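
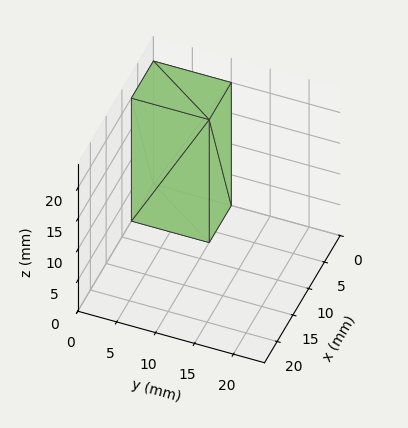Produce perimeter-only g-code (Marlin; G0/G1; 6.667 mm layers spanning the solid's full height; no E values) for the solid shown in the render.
Reading the render: the shape is a rectangular box, roughly 7 × 10 mm footprint and 20 mm tall (dimensions read to the nearest mm from the axis ticks). For the g-code, the solid's height is divided into equal slices at the stated Δz and each level perimeter traced with G1 moves after a G0 lift.

; perimeter-only toolpath
G21 ; units = mm
G90 ; absolute positioning
G28 ; home
; layer 1
G0 Z6.667
G0 X0.000 Y0.000
G1 X7.000 Y0.000
G1 X7.000 Y10.000
G1 X0.000 Y10.000
G1 X0.000 Y0.000
; layer 2
G0 Z13.333
G0 X0.000 Y0.000
G1 X7.000 Y0.000
G1 X7.000 Y10.000
G1 X0.000 Y10.000
G1 X0.000 Y0.000
; layer 3
G0 Z20.000
G0 X0.000 Y0.000
G1 X7.000 Y0.000
G1 X7.000 Y10.000
G1 X0.000 Y10.000
G1 X0.000 Y0.000
M2 ; end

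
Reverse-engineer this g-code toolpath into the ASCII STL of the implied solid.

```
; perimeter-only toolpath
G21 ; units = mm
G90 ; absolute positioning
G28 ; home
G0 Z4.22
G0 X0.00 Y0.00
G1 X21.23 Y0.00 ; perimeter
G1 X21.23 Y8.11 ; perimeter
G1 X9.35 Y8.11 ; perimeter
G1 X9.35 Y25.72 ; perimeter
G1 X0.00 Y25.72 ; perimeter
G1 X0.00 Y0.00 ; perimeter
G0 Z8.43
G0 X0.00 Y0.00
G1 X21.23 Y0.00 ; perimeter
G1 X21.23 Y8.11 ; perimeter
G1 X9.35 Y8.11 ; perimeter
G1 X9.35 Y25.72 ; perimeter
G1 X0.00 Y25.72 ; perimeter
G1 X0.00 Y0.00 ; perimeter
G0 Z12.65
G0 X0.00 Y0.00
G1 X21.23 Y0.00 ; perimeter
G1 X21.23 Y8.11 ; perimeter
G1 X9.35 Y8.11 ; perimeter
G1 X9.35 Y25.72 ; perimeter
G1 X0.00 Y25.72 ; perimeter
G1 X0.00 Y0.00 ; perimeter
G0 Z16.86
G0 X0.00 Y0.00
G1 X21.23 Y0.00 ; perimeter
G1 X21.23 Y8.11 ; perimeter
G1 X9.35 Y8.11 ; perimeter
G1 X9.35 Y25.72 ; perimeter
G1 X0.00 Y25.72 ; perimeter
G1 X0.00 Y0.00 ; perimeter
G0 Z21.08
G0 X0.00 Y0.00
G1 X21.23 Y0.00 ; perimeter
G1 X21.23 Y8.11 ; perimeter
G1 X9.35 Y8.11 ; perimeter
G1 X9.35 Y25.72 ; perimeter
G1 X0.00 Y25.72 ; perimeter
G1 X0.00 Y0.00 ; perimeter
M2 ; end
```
solid part
  facet normal 0.0000 0.0000 -1.0000
    outer loop
      vertex 21.23 8.11 0.00
      vertex 21.23 0.00 0.00
      vertex 0.00 0.00 0.00
    endloop
  endfacet
  facet normal 0.0000 0.0000 -1.0000
    outer loop
      vertex 9.35 8.11 0.00
      vertex 21.23 8.11 0.00
      vertex 0.00 0.00 0.00
    endloop
  endfacet
  facet normal 0.0000 0.0000 -1.0000
    outer loop
      vertex 9.35 25.72 0.00
      vertex 9.35 8.11 0.00
      vertex 0.00 0.00 0.00
    endloop
  endfacet
  facet normal 0.0000 0.0000 -1.0000
    outer loop
      vertex 0.00 25.72 0.00
      vertex 9.35 25.72 0.00
      vertex 0.00 0.00 0.00
    endloop
  endfacet
  facet normal 0.0000 0.0000 1.0000
    outer loop
      vertex 0.00 0.00 21.08
      vertex 21.23 0.00 21.08
      vertex 21.23 8.11 21.08
    endloop
  endfacet
  facet normal 0.0000 0.0000 1.0000
    outer loop
      vertex 0.00 0.00 21.08
      vertex 21.23 8.11 21.08
      vertex 9.35 8.11 21.08
    endloop
  endfacet
  facet normal 0.0000 0.0000 1.0000
    outer loop
      vertex 0.00 0.00 21.08
      vertex 9.35 8.11 21.08
      vertex 9.35 25.72 21.08
    endloop
  endfacet
  facet normal 0.0000 0.0000 1.0000
    outer loop
      vertex 0.00 0.00 21.08
      vertex 9.35 25.72 21.08
      vertex 0.00 25.72 21.08
    endloop
  endfacet
  facet normal 0.0000 -1.0000 0.0000
    outer loop
      vertex 0.00 0.00 0.00
      vertex 21.23 0.00 0.00
      vertex 21.23 0.00 21.08
    endloop
  endfacet
  facet normal 0.0000 -1.0000 0.0000
    outer loop
      vertex 0.00 0.00 0.00
      vertex 21.23 0.00 21.08
      vertex 0.00 0.00 21.08
    endloop
  endfacet
  facet normal 1.0000 0.0000 0.0000
    outer loop
      vertex 21.23 0.00 0.00
      vertex 21.23 8.11 0.00
      vertex 21.23 8.11 21.08
    endloop
  endfacet
  facet normal 1.0000 0.0000 0.0000
    outer loop
      vertex 21.23 0.00 0.00
      vertex 21.23 8.11 21.08
      vertex 21.23 0.00 21.08
    endloop
  endfacet
  facet normal 0.0000 1.0000 0.0000
    outer loop
      vertex 21.23 8.11 0.00
      vertex 9.35 8.11 0.00
      vertex 9.35 8.11 21.08
    endloop
  endfacet
  facet normal 0.0000 1.0000 0.0000
    outer loop
      vertex 21.23 8.11 0.00
      vertex 9.35 8.11 21.08
      vertex 21.23 8.11 21.08
    endloop
  endfacet
  facet normal 1.0000 0.0000 0.0000
    outer loop
      vertex 9.35 8.11 0.00
      vertex 9.35 25.72 0.00
      vertex 9.35 25.72 21.08
    endloop
  endfacet
  facet normal 1.0000 0.0000 0.0000
    outer loop
      vertex 9.35 8.11 0.00
      vertex 9.35 25.72 21.08
      vertex 9.35 8.11 21.08
    endloop
  endfacet
  facet normal 0.0000 1.0000 0.0000
    outer loop
      vertex 9.35 25.72 0.00
      vertex 0.00 25.72 0.00
      vertex 0.00 25.72 21.08
    endloop
  endfacet
  facet normal 0.0000 1.0000 0.0000
    outer loop
      vertex 9.35 25.72 0.00
      vertex 0.00 25.72 21.08
      vertex 9.35 25.72 21.08
    endloop
  endfacet
  facet normal -1.0000 0.0000 0.0000
    outer loop
      vertex 0.00 25.72 0.00
      vertex 0.00 0.00 0.00
      vertex 0.00 0.00 21.08
    endloop
  endfacet
  facet normal -1.0000 0.0000 0.0000
    outer loop
      vertex 0.00 25.72 0.00
      vertex 0.00 0.00 21.08
      vertex 0.00 25.72 21.08
    endloop
  endfacet
endsolid part

The G0 Z moves step by Δz≈4.22 mm. Every layer's G1 loop is the same polygon, so the solid is a straight extrusion of it from z=0 to z≈21.1. Closing with flat bottom and top caps and triangulating gives 20 facets — an L-shaped prism: outer 21.2 × 25.7 mm, arm thicknesses ≈ 8.11 mm (horizontal) and 9.35 mm (vertical), extruded 21.1 mm in z.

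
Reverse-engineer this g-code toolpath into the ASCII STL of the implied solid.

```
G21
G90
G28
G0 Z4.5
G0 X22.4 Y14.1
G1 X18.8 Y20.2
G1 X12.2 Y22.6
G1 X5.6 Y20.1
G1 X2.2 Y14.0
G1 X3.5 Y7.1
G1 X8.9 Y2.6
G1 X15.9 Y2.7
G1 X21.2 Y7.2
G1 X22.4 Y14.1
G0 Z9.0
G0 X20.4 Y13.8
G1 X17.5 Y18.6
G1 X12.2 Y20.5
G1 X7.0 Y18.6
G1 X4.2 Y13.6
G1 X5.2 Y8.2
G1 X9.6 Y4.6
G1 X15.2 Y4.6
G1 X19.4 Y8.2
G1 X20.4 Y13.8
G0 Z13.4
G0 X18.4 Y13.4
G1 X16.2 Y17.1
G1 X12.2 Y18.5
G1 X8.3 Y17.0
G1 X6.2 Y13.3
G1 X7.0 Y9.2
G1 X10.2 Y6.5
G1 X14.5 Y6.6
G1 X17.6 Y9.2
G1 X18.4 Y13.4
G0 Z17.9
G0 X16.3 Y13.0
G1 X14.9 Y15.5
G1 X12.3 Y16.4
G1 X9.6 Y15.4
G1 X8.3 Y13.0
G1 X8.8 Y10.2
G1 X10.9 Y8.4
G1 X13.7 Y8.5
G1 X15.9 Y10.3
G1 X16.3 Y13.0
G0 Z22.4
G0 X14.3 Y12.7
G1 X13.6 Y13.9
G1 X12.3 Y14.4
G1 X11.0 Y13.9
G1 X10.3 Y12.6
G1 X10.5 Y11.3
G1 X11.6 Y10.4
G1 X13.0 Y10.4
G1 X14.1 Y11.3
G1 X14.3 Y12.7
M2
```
solid part
  facet normal 0.0000 0.0000 -1.0000
    outer loop
      vertex 12.2 24.6 0.0
      vertex 20.1 21.8 0.0
      vertex 24.4 14.5 0.0
    endloop
  endfacet
  facet normal 0.0000 0.0000 -1.0000
    outer loop
      vertex 4.3 21.7 0.0
      vertex 12.2 24.6 0.0
      vertex 24.4 14.5 0.0
    endloop
  endfacet
  facet normal 0.0000 0.0000 -1.0000
    outer loop
      vertex 0.2 14.3 0.0
      vertex 4.3 21.7 0.0
      vertex 24.4 14.5 0.0
    endloop
  endfacet
  facet normal 0.0000 0.0000 -1.0000
    outer loop
      vertex 1.7 6.1 0.0
      vertex 0.2 14.3 0.0
      vertex 24.4 14.5 0.0
    endloop
  endfacet
  facet normal 0.0000 0.0000 -1.0000
    outer loop
      vertex 8.2 0.7 0.0
      vertex 1.7 6.1 0.0
      vertex 24.4 14.5 0.0
    endloop
  endfacet
  facet normal 0.0000 0.0000 -1.0000
    outer loop
      vertex 16.6 0.8 0.0
      vertex 8.2 0.7 0.0
      vertex 24.4 14.5 0.0
    endloop
  endfacet
  facet normal 0.0000 0.0000 -1.0000
    outer loop
      vertex 23.0 6.2 0.0
      vertex 16.6 0.8 0.0
      vertex 24.4 14.5 0.0
    endloop
  endfacet
  facet normal 0.7918 0.4664 0.3943
    outer loop
      vertex 24.4 14.5 0.0
      vertex 20.1 21.8 0.0
      vertex 12.3 12.3 26.9
    endloop
  endfacet
  facet normal 0.3069 0.8660 0.3948
    outer loop
      vertex 20.1 21.8 0.0
      vertex 12.2 24.6 0.0
      vertex 12.3 12.3 26.9
    endloop
  endfacet
  facet normal -0.3165 0.8622 0.3954
    outer loop
      vertex 12.2 24.6 0.0
      vertex 4.3 21.7 0.0
      vertex 12.3 12.3 26.9
    endloop
  endfacet
  facet normal -0.8037 0.4453 0.3946
    outer loop
      vertex 4.3 21.7 0.0
      vertex 0.2 14.3 0.0
      vertex 12.3 12.3 26.9
    endloop
  endfacet
  facet normal -0.9040 -0.1654 0.3943
    outer loop
      vertex 0.2 14.3 0.0
      vertex 1.7 6.1 0.0
      vertex 12.3 12.3 26.9
    endloop
  endfacet
  facet normal -0.5872 -0.7069 0.3943
    outer loop
      vertex 1.7 6.1 0.0
      vertex 8.2 0.7 0.0
      vertex 12.3 12.3 26.9
    endloop
  endfacet
  facet normal 0.0109 -0.9188 0.3945
    outer loop
      vertex 8.2 0.7 0.0
      vertex 16.6 0.8 0.0
      vertex 12.3 12.3 26.9
    endloop
  endfacet
  facet normal 0.5925 -0.7022 0.3949
    outer loop
      vertex 16.6 0.8 0.0
      vertex 23.0 6.2 0.0
      vertex 12.3 12.3 26.9
    endloop
  endfacet
  facet normal 0.9059 -0.1528 0.3950
    outer loop
      vertex 23.0 6.2 0.0
      vertex 24.4 14.5 0.0
      vertex 12.3 12.3 26.9
    endloop
  endfacet
endsolid part

The G0 Z moves step by Δz≈4.5 mm. The G1 loops shrink linearly with z, so the solid tapers from its base footprint up to z≈26.9. Closing with a flat bottom cap and the tapered top and triangulating gives 16 facets — a regular 9-sided pyramid, base circumscribed radius ≈ 12.3 mm, apex at z ≈ 26.9 mm.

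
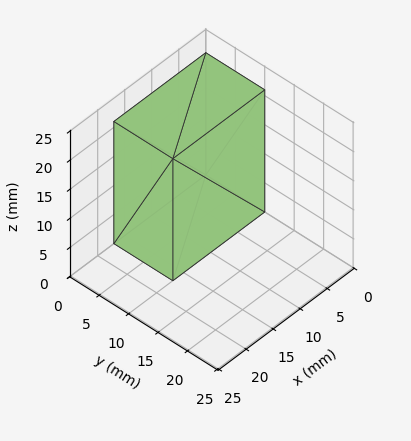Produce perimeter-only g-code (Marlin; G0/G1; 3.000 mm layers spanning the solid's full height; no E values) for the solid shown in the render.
Reading the render: the shape is a rectangular box, roughly 17 × 10 mm footprint and 21 mm tall (dimensions read to the nearest mm from the axis ticks). For the g-code, the solid's height is divided into equal slices at the stated Δz and each level perimeter traced with G1 moves after a G0 lift.

; perimeter-only toolpath
G21 ; units = mm
G90 ; absolute positioning
G28 ; home
; layer 1
G0 Z3.000
G0 X0.000 Y0.000
G1 X17.000 Y0.000
G1 X17.000 Y10.000
G1 X0.000 Y10.000
G1 X0.000 Y0.000
; layer 2
G0 Z6.000
G0 X0.000 Y0.000
G1 X17.000 Y0.000
G1 X17.000 Y10.000
G1 X0.000 Y10.000
G1 X0.000 Y0.000
; layer 3
G0 Z9.000
G0 X0.000 Y0.000
G1 X17.000 Y0.000
G1 X17.000 Y10.000
G1 X0.000 Y10.000
G1 X0.000 Y0.000
; layer 4
G0 Z12.000
G0 X0.000 Y0.000
G1 X17.000 Y0.000
G1 X17.000 Y10.000
G1 X0.000 Y10.000
G1 X0.000 Y0.000
; layer 5
G0 Z15.000
G0 X0.000 Y0.000
G1 X17.000 Y0.000
G1 X17.000 Y10.000
G1 X0.000 Y10.000
G1 X0.000 Y0.000
; layer 6
G0 Z18.000
G0 X0.000 Y0.000
G1 X17.000 Y0.000
G1 X17.000 Y10.000
G1 X0.000 Y10.000
G1 X0.000 Y0.000
; layer 7
G0 Z21.000
G0 X0.000 Y0.000
G1 X17.000 Y0.000
G1 X17.000 Y10.000
G1 X0.000 Y10.000
G1 X0.000 Y0.000
M2 ; end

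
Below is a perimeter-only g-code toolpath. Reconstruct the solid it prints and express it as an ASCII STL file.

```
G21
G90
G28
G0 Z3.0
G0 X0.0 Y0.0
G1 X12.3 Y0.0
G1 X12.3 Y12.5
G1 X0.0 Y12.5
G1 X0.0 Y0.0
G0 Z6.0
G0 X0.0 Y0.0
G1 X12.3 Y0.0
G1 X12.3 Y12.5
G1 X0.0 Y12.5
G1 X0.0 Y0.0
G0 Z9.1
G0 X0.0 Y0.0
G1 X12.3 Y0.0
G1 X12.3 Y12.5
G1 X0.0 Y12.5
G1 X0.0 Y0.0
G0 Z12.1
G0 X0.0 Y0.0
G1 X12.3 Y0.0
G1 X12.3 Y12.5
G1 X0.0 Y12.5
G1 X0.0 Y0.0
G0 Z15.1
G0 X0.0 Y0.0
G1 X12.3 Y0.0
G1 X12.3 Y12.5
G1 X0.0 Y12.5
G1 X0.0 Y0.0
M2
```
solid part
  facet normal 0.0000 0.0000 -1.0000
    outer loop
      vertex 12.3 12.5 0.0
      vertex 12.3 0.0 0.0
      vertex 0.0 0.0 0.0
    endloop
  endfacet
  facet normal 0.0000 0.0000 -1.0000
    outer loop
      vertex 0.0 12.5 0.0
      vertex 12.3 12.5 0.0
      vertex 0.0 0.0 0.0
    endloop
  endfacet
  facet normal 0.0000 0.0000 1.0000
    outer loop
      vertex 0.0 0.0 15.1
      vertex 12.3 0.0 15.1
      vertex 12.3 12.5 15.1
    endloop
  endfacet
  facet normal 0.0000 0.0000 1.0000
    outer loop
      vertex 0.0 0.0 15.1
      vertex 12.3 12.5 15.1
      vertex 0.0 12.5 15.1
    endloop
  endfacet
  facet normal 0.0000 -1.0000 0.0000
    outer loop
      vertex 0.0 0.0 0.0
      vertex 12.3 0.0 0.0
      vertex 12.3 0.0 15.1
    endloop
  endfacet
  facet normal 0.0000 -1.0000 0.0000
    outer loop
      vertex 0.0 0.0 0.0
      vertex 12.3 0.0 15.1
      vertex 0.0 0.0 15.1
    endloop
  endfacet
  facet normal 0.0000 1.0000 0.0000
    outer loop
      vertex 12.3 12.5 15.1
      vertex 12.3 12.5 0.0
      vertex 0.0 12.5 0.0
    endloop
  endfacet
  facet normal 0.0000 1.0000 0.0000
    outer loop
      vertex 0.0 12.5 15.1
      vertex 12.3 12.5 15.1
      vertex 0.0 12.5 0.0
    endloop
  endfacet
  facet normal -1.0000 0.0000 0.0000
    outer loop
      vertex 0.0 12.5 15.1
      vertex 0.0 12.5 0.0
      vertex 0.0 0.0 0.0
    endloop
  endfacet
  facet normal -1.0000 0.0000 0.0000
    outer loop
      vertex 0.0 0.0 15.1
      vertex 0.0 12.5 15.1
      vertex 0.0 0.0 0.0
    endloop
  endfacet
  facet normal 1.0000 0.0000 0.0000
    outer loop
      vertex 12.3 0.0 0.0
      vertex 12.3 12.5 0.0
      vertex 12.3 12.5 15.1
    endloop
  endfacet
  facet normal 1.0000 0.0000 0.0000
    outer loop
      vertex 12.3 0.0 0.0
      vertex 12.3 12.5 15.1
      vertex 12.3 0.0 15.1
    endloop
  endfacet
endsolid part

The G0 Z moves step by Δz≈3.0 mm. Every layer's G1 loop is the same polygon, so the solid is a straight extrusion of it from z=0 to z≈15.1. Closing with flat bottom and top caps and triangulating gives 12 facets — a rectangular box, roughly 12.3 × 12.5 mm footprint and 15.1 mm tall.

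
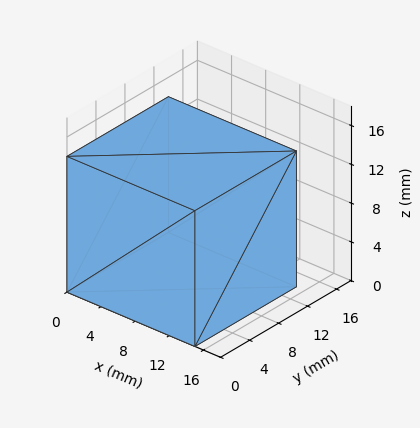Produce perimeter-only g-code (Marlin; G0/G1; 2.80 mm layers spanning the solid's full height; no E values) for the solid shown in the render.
Reading the render: the shape is a rectangular box, roughly 15 × 14 mm footprint and 14 mm tall (dimensions read to the nearest mm from the axis ticks). For the g-code, the solid's height is divided into equal slices at the stated Δz and each level perimeter traced with G1 moves after a G0 lift.

; perimeter-only toolpath
G21 ; units = mm
G90 ; absolute positioning
G28 ; home
; layer 1
G0 Z2.80
G0 X0.00 Y0.00
G1 X15.00 Y0.00
G1 X15.00 Y14.00
G1 X0.00 Y14.00
G1 X0.00 Y0.00
; layer 2
G0 Z5.60
G0 X0.00 Y0.00
G1 X15.00 Y0.00
G1 X15.00 Y14.00
G1 X0.00 Y14.00
G1 X0.00 Y0.00
; layer 3
G0 Z8.40
G0 X0.00 Y0.00
G1 X15.00 Y0.00
G1 X15.00 Y14.00
G1 X0.00 Y14.00
G1 X0.00 Y0.00
; layer 4
G0 Z11.20
G0 X0.00 Y0.00
G1 X15.00 Y0.00
G1 X15.00 Y14.00
G1 X0.00 Y14.00
G1 X0.00 Y0.00
; layer 5
G0 Z14.00
G0 X0.00 Y0.00
G1 X15.00 Y0.00
G1 X15.00 Y14.00
G1 X0.00 Y14.00
G1 X0.00 Y0.00
M2 ; end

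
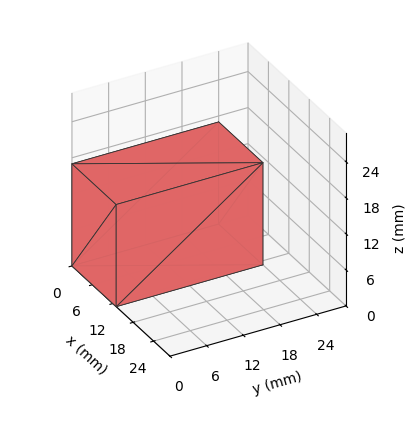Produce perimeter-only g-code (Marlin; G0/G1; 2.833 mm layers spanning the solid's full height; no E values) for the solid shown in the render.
Reading the render: the shape is a rectangular box, roughly 13 × 24 mm footprint and 17 mm tall (dimensions read to the nearest mm from the axis ticks). For the g-code, the solid's height is divided into equal slices at the stated Δz and each level perimeter traced with G1 moves after a G0 lift.

; perimeter-only toolpath
G21 ; units = mm
G90 ; absolute positioning
G28 ; home
; layer 1
G0 Z2.833
G0 X0.000 Y0.000
G1 X13.000 Y0.000
G1 X13.000 Y24.000
G1 X0.000 Y24.000
G1 X0.000 Y0.000
; layer 2
G0 Z5.667
G0 X0.000 Y0.000
G1 X13.000 Y0.000
G1 X13.000 Y24.000
G1 X0.000 Y24.000
G1 X0.000 Y0.000
; layer 3
G0 Z8.500
G0 X0.000 Y0.000
G1 X13.000 Y0.000
G1 X13.000 Y24.000
G1 X0.000 Y24.000
G1 X0.000 Y0.000
; layer 4
G0 Z11.333
G0 X0.000 Y0.000
G1 X13.000 Y0.000
G1 X13.000 Y24.000
G1 X0.000 Y24.000
G1 X0.000 Y0.000
; layer 5
G0 Z14.167
G0 X0.000 Y0.000
G1 X13.000 Y0.000
G1 X13.000 Y24.000
G1 X0.000 Y24.000
G1 X0.000 Y0.000
; layer 6
G0 Z17.000
G0 X0.000 Y0.000
G1 X13.000 Y0.000
G1 X13.000 Y24.000
G1 X0.000 Y24.000
G1 X0.000 Y0.000
M2 ; end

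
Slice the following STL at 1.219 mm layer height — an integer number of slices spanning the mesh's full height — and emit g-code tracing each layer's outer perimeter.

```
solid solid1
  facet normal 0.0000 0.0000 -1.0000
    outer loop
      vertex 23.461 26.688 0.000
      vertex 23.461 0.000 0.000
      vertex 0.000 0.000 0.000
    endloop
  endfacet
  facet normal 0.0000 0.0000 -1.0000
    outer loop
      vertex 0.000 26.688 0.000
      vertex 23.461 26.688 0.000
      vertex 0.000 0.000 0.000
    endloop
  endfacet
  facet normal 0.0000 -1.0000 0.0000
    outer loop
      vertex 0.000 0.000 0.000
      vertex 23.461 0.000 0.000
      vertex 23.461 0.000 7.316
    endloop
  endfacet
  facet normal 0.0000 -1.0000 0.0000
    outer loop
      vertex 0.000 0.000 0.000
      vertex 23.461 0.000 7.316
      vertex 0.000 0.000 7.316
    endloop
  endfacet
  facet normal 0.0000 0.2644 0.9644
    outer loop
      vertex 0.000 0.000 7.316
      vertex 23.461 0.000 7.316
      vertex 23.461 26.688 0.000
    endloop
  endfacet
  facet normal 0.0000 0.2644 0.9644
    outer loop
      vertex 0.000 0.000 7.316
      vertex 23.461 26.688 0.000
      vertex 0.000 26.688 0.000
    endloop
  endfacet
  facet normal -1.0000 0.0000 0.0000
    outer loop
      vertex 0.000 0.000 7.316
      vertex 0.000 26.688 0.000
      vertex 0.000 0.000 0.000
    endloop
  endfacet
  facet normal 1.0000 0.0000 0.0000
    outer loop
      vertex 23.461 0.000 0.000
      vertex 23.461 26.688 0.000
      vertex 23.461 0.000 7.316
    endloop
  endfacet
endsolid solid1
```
; perimeter-only toolpath
G21 ; units = mm
G90 ; absolute positioning
G28 ; home
; layer 1
G0 Z1.219
G0 X0.000 Y0.000
G1 X23.461 Y0.000
G1 X23.461 Y22.240
G1 X0.000 Y22.240
G1 X0.000 Y0.000
; layer 2
G0 Z2.439
G0 X0.000 Y0.000
G1 X23.461 Y0.000
G1 X23.461 Y17.792
G1 X0.000 Y17.792
G1 X0.000 Y0.000
; layer 3
G0 Z3.658
G0 X0.000 Y0.000
G1 X23.461 Y0.000
G1 X23.461 Y13.344
G1 X0.000 Y13.344
G1 X0.000 Y0.000
; layer 4
G0 Z4.877
G0 X0.000 Y0.000
G1 X23.461 Y0.000
G1 X23.461 Y8.896
G1 X0.000 Y8.896
G1 X0.000 Y0.000
; layer 5
G0 Z6.097
G0 X0.000 Y0.000
G1 X23.461 Y0.000
G1 X23.461 Y4.448
G1 X0.000 Y4.448
G1 X0.000 Y0.000
M2 ; end

The solid is a wedge (ramp): 23.5 × 26.7 mm base, rising to 7.32 mm along the y=0 edge and sloping linearly to z=0 at y=26.7. Slicing at Δz = 1.219 mm — 6 equal slices spanning the solid's height, so layer i sits at z = i·h/6 — gives 5 non-empty perimeters. Each is a 4-segment closed polygon; G0 lifts to the layer z and rapids to the start vertex, then G1 traces the edges. The cross-section shrinks linearly with z (the slice at the apex is degenerate and omitted).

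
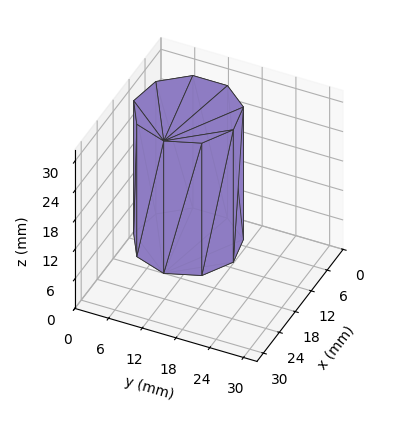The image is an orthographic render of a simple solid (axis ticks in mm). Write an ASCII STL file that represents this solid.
Reading the render: the shape is a regular 9-sided prism (a cylinder approximated with 9 flat sides), circumscribed radius ≈ 9 mm, height ≈ 27 mm (dimensions read to the nearest mm from the axis ticks). For the STL, each face is triangulated and given an outward normal.

solid part
  facet normal 0.0000 0.0000 -1.0000
    outer loop
      vertex 10.563 17.863 0.000
      vertex 15.894 14.785 0.000
      vertex 18.000 9.000 0.000
    endloop
  endfacet
  facet normal 0.0000 0.0000 -1.0000
    outer loop
      vertex 4.500 16.794 0.000
      vertex 10.563 17.863 0.000
      vertex 18.000 9.000 0.000
    endloop
  endfacet
  facet normal 0.0000 0.0000 -1.0000
    outer loop
      vertex 0.543 12.078 0.000
      vertex 4.500 16.794 0.000
      vertex 18.000 9.000 0.000
    endloop
  endfacet
  facet normal 0.0000 0.0000 -1.0000
    outer loop
      vertex 0.543 5.922 0.000
      vertex 0.543 12.078 0.000
      vertex 18.000 9.000 0.000
    endloop
  endfacet
  facet normal 0.0000 0.0000 -1.0000
    outer loop
      vertex 4.500 1.206 0.000
      vertex 0.543 5.922 0.000
      vertex 18.000 9.000 0.000
    endloop
  endfacet
  facet normal 0.0000 0.0000 -1.0000
    outer loop
      vertex 10.563 0.137 0.000
      vertex 4.500 1.206 0.000
      vertex 18.000 9.000 0.000
    endloop
  endfacet
  facet normal 0.0000 0.0000 -1.0000
    outer loop
      vertex 15.894 3.215 0.000
      vertex 10.563 0.137 0.000
      vertex 18.000 9.000 0.000
    endloop
  endfacet
  facet normal 0.0000 0.0000 1.0000
    outer loop
      vertex 18.000 9.000 27.000
      vertex 15.894 14.785 27.000
      vertex 10.563 17.863 27.000
    endloop
  endfacet
  facet normal 0.0000 0.0000 1.0000
    outer loop
      vertex 18.000 9.000 27.000
      vertex 10.563 17.863 27.000
      vertex 4.500 16.794 27.000
    endloop
  endfacet
  facet normal 0.0000 0.0000 1.0000
    outer loop
      vertex 18.000 9.000 27.000
      vertex 4.500 16.794 27.000
      vertex 0.543 12.078 27.000
    endloop
  endfacet
  facet normal 0.0000 0.0000 1.0000
    outer loop
      vertex 18.000 9.000 27.000
      vertex 0.543 12.078 27.000
      vertex 0.543 5.922 27.000
    endloop
  endfacet
  facet normal 0.0000 0.0000 1.0000
    outer loop
      vertex 18.000 9.000 27.000
      vertex 0.543 5.922 27.000
      vertex 4.500 1.206 27.000
    endloop
  endfacet
  facet normal 0.0000 0.0000 1.0000
    outer loop
      vertex 18.000 9.000 27.000
      vertex 4.500 1.206 27.000
      vertex 10.563 0.137 27.000
    endloop
  endfacet
  facet normal 0.0000 0.0000 1.0000
    outer loop
      vertex 18.000 9.000 27.000
      vertex 10.563 0.137 27.000
      vertex 15.894 3.215 27.000
    endloop
  endfacet
  facet normal 0.9397 0.3421 0.0000
    outer loop
      vertex 18.000 9.000 0.000
      vertex 15.894 14.785 0.000
      vertex 15.894 14.785 27.000
    endloop
  endfacet
  facet normal 0.9397 0.3421 0.0000
    outer loop
      vertex 18.000 9.000 0.000
      vertex 15.894 14.785 27.000
      vertex 18.000 9.000 27.000
    endloop
  endfacet
  facet normal 0.5000 0.8660 0.0000
    outer loop
      vertex 15.894 14.785 0.000
      vertex 10.563 17.863 0.000
      vertex 10.563 17.863 27.000
    endloop
  endfacet
  facet normal 0.5000 0.8660 0.0000
    outer loop
      vertex 15.894 14.785 0.000
      vertex 10.563 17.863 27.000
      vertex 15.894 14.785 27.000
    endloop
  endfacet
  facet normal -0.1736 0.9848 0.0000
    outer loop
      vertex 10.563 17.863 0.000
      vertex 4.500 16.794 0.000
      vertex 4.500 16.794 27.000
    endloop
  endfacet
  facet normal -0.1736 0.9848 0.0000
    outer loop
      vertex 10.563 17.863 0.000
      vertex 4.500 16.794 27.000
      vertex 10.563 17.863 27.000
    endloop
  endfacet
  facet normal -0.7661 0.6428 0.0000
    outer loop
      vertex 4.500 16.794 0.000
      vertex 0.543 12.078 0.000
      vertex 0.543 12.078 27.000
    endloop
  endfacet
  facet normal -0.7661 0.6428 0.0000
    outer loop
      vertex 4.500 16.794 0.000
      vertex 0.543 12.078 27.000
      vertex 4.500 16.794 27.000
    endloop
  endfacet
  facet normal -1.0000 0.0000 0.0000
    outer loop
      vertex 0.543 12.078 0.000
      vertex 0.543 5.922 0.000
      vertex 0.543 5.922 27.000
    endloop
  endfacet
  facet normal -1.0000 0.0000 0.0000
    outer loop
      vertex 0.543 12.078 0.000
      vertex 0.543 5.922 27.000
      vertex 0.543 12.078 27.000
    endloop
  endfacet
  facet normal -0.7661 -0.6428 0.0000
    outer loop
      vertex 0.543 5.922 0.000
      vertex 4.500 1.206 0.000
      vertex 4.500 1.206 27.000
    endloop
  endfacet
  facet normal -0.7661 -0.6428 0.0000
    outer loop
      vertex 0.543 5.922 0.000
      vertex 4.500 1.206 27.000
      vertex 0.543 5.922 27.000
    endloop
  endfacet
  facet normal -0.1736 -0.9848 0.0000
    outer loop
      vertex 4.500 1.206 0.000
      vertex 10.563 0.137 0.000
      vertex 10.563 0.137 27.000
    endloop
  endfacet
  facet normal -0.1736 -0.9848 0.0000
    outer loop
      vertex 4.500 1.206 0.000
      vertex 10.563 0.137 27.000
      vertex 4.500 1.206 27.000
    endloop
  endfacet
  facet normal 0.5000 -0.8660 0.0000
    outer loop
      vertex 10.563 0.137 0.000
      vertex 15.894 3.215 0.000
      vertex 15.894 3.215 27.000
    endloop
  endfacet
  facet normal 0.5000 -0.8660 0.0000
    outer loop
      vertex 10.563 0.137 0.000
      vertex 15.894 3.215 27.000
      vertex 10.563 0.137 27.000
    endloop
  endfacet
  facet normal 0.9397 -0.3421 0.0000
    outer loop
      vertex 15.894 3.215 0.000
      vertex 18.000 9.000 0.000
      vertex 18.000 9.000 27.000
    endloop
  endfacet
  facet normal 0.9397 -0.3421 0.0000
    outer loop
      vertex 15.894 3.215 0.000
      vertex 18.000 9.000 27.000
      vertex 15.894 3.215 27.000
    endloop
  endfacet
endsolid part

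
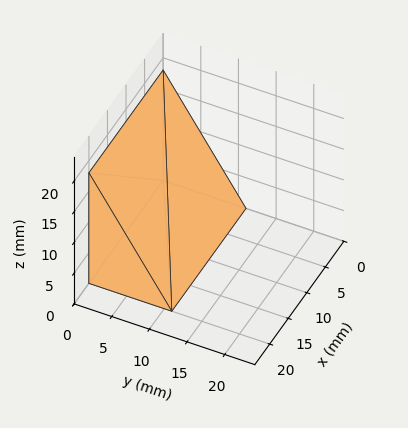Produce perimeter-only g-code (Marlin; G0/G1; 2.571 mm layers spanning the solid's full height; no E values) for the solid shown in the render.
Reading the render: the shape is a wedge (ramp): 20 × 11 mm base, rising to 18 mm along the y=0 edge and sloping linearly to z=0 at y=11 (dimensions read to the nearest mm from the axis ticks). For the g-code, the solid's height is divided into equal slices at the stated Δz and each level perimeter traced with G1 moves after a G0 lift.

; perimeter-only toolpath
G21 ; units = mm
G90 ; absolute positioning
G28 ; home
; layer 1
G0 Z2.571
G0 X0.000 Y0.000
G1 X20.000 Y0.000
G1 X20.000 Y9.429
G1 X0.000 Y9.429
G1 X0.000 Y0.000
; layer 2
G0 Z5.143
G0 X0.000 Y0.000
G1 X20.000 Y0.000
G1 X20.000 Y7.857
G1 X0.000 Y7.857
G1 X0.000 Y0.000
; layer 3
G0 Z7.714
G0 X0.000 Y0.000
G1 X20.000 Y0.000
G1 X20.000 Y6.286
G1 X0.000 Y6.286
G1 X0.000 Y0.000
; layer 4
G0 Z10.286
G0 X0.000 Y0.000
G1 X20.000 Y0.000
G1 X20.000 Y4.714
G1 X0.000 Y4.714
G1 X0.000 Y0.000
; layer 5
G0 Z12.857
G0 X0.000 Y0.000
G1 X20.000 Y0.000
G1 X20.000 Y3.143
G1 X0.000 Y3.143
G1 X0.000 Y0.000
; layer 6
G0 Z15.429
G0 X0.000 Y0.000
G1 X20.000 Y0.000
G1 X20.000 Y1.571
G1 X0.000 Y1.571
G1 X0.000 Y0.000
M2 ; end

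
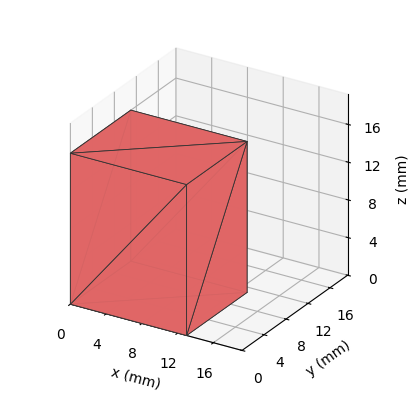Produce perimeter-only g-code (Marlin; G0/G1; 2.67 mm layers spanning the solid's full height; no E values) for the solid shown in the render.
Reading the render: the shape is a rectangular box, roughly 13 × 11 mm footprint and 16 mm tall (dimensions read to the nearest mm from the axis ticks). For the g-code, the solid's height is divided into equal slices at the stated Δz and each level perimeter traced with G1 moves after a G0 lift.

; perimeter-only toolpath
G21 ; units = mm
G90 ; absolute positioning
G28 ; home
; layer 1
G0 Z2.67
G0 X0.00 Y0.00
G1 X13.00 Y0.00
G1 X13.00 Y11.00
G1 X0.00 Y11.00
G1 X0.00 Y0.00
; layer 2
G0 Z5.33
G0 X0.00 Y0.00
G1 X13.00 Y0.00
G1 X13.00 Y11.00
G1 X0.00 Y11.00
G1 X0.00 Y0.00
; layer 3
G0 Z8.00
G0 X0.00 Y0.00
G1 X13.00 Y0.00
G1 X13.00 Y11.00
G1 X0.00 Y11.00
G1 X0.00 Y0.00
; layer 4
G0 Z10.67
G0 X0.00 Y0.00
G1 X13.00 Y0.00
G1 X13.00 Y11.00
G1 X0.00 Y11.00
G1 X0.00 Y0.00
; layer 5
G0 Z13.33
G0 X0.00 Y0.00
G1 X13.00 Y0.00
G1 X13.00 Y11.00
G1 X0.00 Y11.00
G1 X0.00 Y0.00
; layer 6
G0 Z16.00
G0 X0.00 Y0.00
G1 X13.00 Y0.00
G1 X13.00 Y11.00
G1 X0.00 Y11.00
G1 X0.00 Y0.00
M2 ; end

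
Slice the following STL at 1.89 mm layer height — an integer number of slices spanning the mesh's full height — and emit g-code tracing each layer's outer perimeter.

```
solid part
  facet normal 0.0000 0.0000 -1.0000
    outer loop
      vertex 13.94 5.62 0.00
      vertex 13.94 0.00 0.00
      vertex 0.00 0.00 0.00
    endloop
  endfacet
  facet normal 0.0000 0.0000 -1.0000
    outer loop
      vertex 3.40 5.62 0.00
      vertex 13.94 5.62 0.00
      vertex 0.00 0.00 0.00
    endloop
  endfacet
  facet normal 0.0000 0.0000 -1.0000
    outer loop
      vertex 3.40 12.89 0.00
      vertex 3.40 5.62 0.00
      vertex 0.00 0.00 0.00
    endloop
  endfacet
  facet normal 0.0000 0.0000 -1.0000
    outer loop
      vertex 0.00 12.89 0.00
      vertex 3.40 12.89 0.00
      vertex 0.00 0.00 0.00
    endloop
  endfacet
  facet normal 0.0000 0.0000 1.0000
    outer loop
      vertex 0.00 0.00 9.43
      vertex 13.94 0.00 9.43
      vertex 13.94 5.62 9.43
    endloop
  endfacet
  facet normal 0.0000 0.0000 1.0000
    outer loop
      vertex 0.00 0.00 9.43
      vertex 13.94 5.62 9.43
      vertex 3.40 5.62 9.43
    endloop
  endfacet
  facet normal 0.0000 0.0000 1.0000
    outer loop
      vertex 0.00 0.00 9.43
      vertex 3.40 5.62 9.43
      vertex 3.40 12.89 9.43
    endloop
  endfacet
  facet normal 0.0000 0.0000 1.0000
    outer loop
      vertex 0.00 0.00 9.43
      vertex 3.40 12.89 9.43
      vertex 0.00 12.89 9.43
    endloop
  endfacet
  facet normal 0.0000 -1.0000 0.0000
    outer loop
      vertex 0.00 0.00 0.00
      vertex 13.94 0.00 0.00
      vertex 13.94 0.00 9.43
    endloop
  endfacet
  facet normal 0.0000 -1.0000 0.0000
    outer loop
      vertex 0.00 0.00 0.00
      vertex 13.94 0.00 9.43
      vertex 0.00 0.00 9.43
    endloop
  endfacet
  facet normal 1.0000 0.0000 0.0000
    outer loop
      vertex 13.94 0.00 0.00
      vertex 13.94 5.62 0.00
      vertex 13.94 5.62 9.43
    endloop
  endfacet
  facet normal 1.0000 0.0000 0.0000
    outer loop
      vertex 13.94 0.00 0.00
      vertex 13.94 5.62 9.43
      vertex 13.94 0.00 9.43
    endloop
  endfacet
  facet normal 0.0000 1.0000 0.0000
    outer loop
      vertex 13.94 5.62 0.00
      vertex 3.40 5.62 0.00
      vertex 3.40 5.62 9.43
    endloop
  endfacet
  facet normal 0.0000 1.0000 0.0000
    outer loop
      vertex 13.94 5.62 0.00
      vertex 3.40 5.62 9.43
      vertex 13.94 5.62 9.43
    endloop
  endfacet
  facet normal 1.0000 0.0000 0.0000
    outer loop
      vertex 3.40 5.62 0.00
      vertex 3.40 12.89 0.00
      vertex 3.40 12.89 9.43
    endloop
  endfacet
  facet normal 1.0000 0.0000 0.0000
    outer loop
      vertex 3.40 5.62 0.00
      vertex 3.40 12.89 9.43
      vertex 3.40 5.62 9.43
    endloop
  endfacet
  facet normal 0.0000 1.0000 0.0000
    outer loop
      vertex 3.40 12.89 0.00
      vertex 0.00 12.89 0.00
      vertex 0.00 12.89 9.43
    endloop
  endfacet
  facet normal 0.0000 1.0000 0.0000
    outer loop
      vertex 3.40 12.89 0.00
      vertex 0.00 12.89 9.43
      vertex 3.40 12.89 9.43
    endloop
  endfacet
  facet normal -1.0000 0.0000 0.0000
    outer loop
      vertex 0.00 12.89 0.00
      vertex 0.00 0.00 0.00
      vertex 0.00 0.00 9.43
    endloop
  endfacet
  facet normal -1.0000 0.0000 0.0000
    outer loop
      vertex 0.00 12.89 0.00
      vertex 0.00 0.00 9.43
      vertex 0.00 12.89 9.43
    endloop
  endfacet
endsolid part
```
; perimeter-only toolpath
G21 ; units = mm
G90 ; absolute positioning
G28 ; home
; layer 1
G0 Z1.89
G0 X0.00 Y0.00
G1 X13.94 Y0.00
G1 X13.94 Y5.62
G1 X3.40 Y5.62
G1 X3.40 Y12.89
G1 X0.00 Y12.89
G1 X0.00 Y0.00
; layer 2
G0 Z3.77
G0 X0.00 Y0.00
G1 X13.94 Y0.00
G1 X13.94 Y5.62
G1 X3.40 Y5.62
G1 X3.40 Y12.89
G1 X0.00 Y12.89
G1 X0.00 Y0.00
; layer 3
G0 Z5.66
G0 X0.00 Y0.00
G1 X13.94 Y0.00
G1 X13.94 Y5.62
G1 X3.40 Y5.62
G1 X3.40 Y12.89
G1 X0.00 Y12.89
G1 X0.00 Y0.00
; layer 4
G0 Z7.54
G0 X0.00 Y0.00
G1 X13.94 Y0.00
G1 X13.94 Y5.62
G1 X3.40 Y5.62
G1 X3.40 Y12.89
G1 X0.00 Y12.89
G1 X0.00 Y0.00
; layer 5
G0 Z9.43
G0 X0.00 Y0.00
G1 X13.94 Y0.00
G1 X13.94 Y5.62
G1 X3.40 Y5.62
G1 X3.40 Y12.89
G1 X0.00 Y12.89
G1 X0.00 Y0.00
M2 ; end

The solid is an L-shaped prism: outer 13.9 × 12.9 mm, arm thicknesses ≈ 5.62 mm (horizontal) and 3.4 mm (vertical), extruded 9.43 mm in z. Slicing at Δz = 1.89 mm — 5 equal slices spanning the solid's height, so layer i sits at z = i·h/5 — gives 5 non-empty perimeters. Each is a 6-segment closed polygon; G0 lifts to the layer z and rapids to the start vertex, then G1 traces the edges.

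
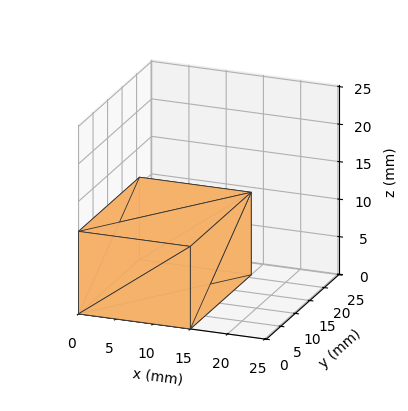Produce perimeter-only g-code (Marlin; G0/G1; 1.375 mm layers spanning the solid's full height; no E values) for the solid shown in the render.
Reading the render: the shape is a rectangular box, roughly 15 × 21 mm footprint and 11 mm tall (dimensions read to the nearest mm from the axis ticks). For the g-code, the solid's height is divided into equal slices at the stated Δz and each level perimeter traced with G1 moves after a G0 lift.

; perimeter-only toolpath
G21 ; units = mm
G90 ; absolute positioning
G28 ; home
; layer 1
G0 Z1.375
G0 X0.000 Y0.000
G1 X15.000 Y0.000
G1 X15.000 Y21.000
G1 X0.000 Y21.000
G1 X0.000 Y0.000
; layer 2
G0 Z2.750
G0 X0.000 Y0.000
G1 X15.000 Y0.000
G1 X15.000 Y21.000
G1 X0.000 Y21.000
G1 X0.000 Y0.000
; layer 3
G0 Z4.125
G0 X0.000 Y0.000
G1 X15.000 Y0.000
G1 X15.000 Y21.000
G1 X0.000 Y21.000
G1 X0.000 Y0.000
; layer 4
G0 Z5.500
G0 X0.000 Y0.000
G1 X15.000 Y0.000
G1 X15.000 Y21.000
G1 X0.000 Y21.000
G1 X0.000 Y0.000
; layer 5
G0 Z6.875
G0 X0.000 Y0.000
G1 X15.000 Y0.000
G1 X15.000 Y21.000
G1 X0.000 Y21.000
G1 X0.000 Y0.000
; layer 6
G0 Z8.250
G0 X0.000 Y0.000
G1 X15.000 Y0.000
G1 X15.000 Y21.000
G1 X0.000 Y21.000
G1 X0.000 Y0.000
; layer 7
G0 Z9.625
G0 X0.000 Y0.000
G1 X15.000 Y0.000
G1 X15.000 Y21.000
G1 X0.000 Y21.000
G1 X0.000 Y0.000
; layer 8
G0 Z11.000
G0 X0.000 Y0.000
G1 X15.000 Y0.000
G1 X15.000 Y21.000
G1 X0.000 Y21.000
G1 X0.000 Y0.000
M2 ; end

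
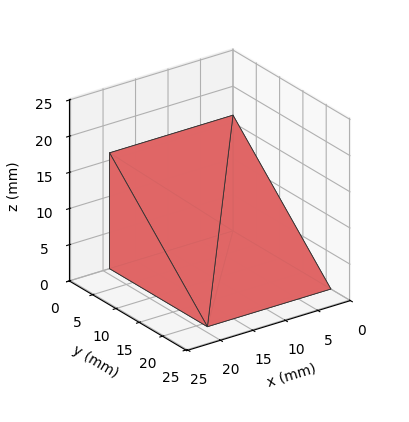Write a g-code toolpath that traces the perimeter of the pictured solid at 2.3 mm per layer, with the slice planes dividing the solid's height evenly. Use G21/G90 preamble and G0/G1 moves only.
Reading the render: the shape is a wedge (ramp): 19 × 21 mm base, rising to 16 mm along the y=0 edge and sloping linearly to z=0 at y=21 (dimensions read to the nearest mm from the axis ticks). For the g-code, the solid's height is divided into equal slices at the stated Δz and each level perimeter traced with G1 moves after a G0 lift.

; perimeter-only toolpath
G21 ; units = mm
G90 ; absolute positioning
G28 ; home
; layer 1
G0 Z2.3
G0 X0.0 Y0.0
G1 X19.0 Y0.0
G1 X19.0 Y18.0
G1 X0.0 Y18.0
G1 X0.0 Y0.0
; layer 2
G0 Z4.6
G0 X0.0 Y0.0
G1 X19.0 Y0.0
G1 X19.0 Y15.0
G1 X0.0 Y15.0
G1 X0.0 Y0.0
; layer 3
G0 Z6.9
G0 X0.0 Y0.0
G1 X19.0 Y0.0
G1 X19.0 Y12.0
G1 X0.0 Y12.0
G1 X0.0 Y0.0
; layer 4
G0 Z9.1
G0 X0.0 Y0.0
G1 X19.0 Y0.0
G1 X19.0 Y9.0
G1 X0.0 Y9.0
G1 X0.0 Y0.0
; layer 5
G0 Z11.4
G0 X0.0 Y0.0
G1 X19.0 Y0.0
G1 X19.0 Y6.0
G1 X0.0 Y6.0
G1 X0.0 Y0.0
; layer 6
G0 Z13.7
G0 X0.0 Y0.0
G1 X19.0 Y0.0
G1 X19.0 Y3.0
G1 X0.0 Y3.0
G1 X0.0 Y0.0
M2 ; end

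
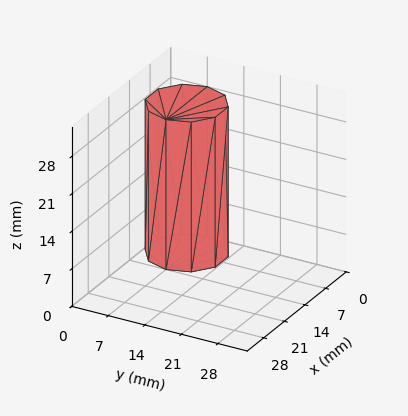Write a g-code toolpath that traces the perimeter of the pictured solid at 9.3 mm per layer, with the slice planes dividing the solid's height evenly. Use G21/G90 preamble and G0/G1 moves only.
Reading the render: the shape is a regular 10-sided prism (a cylinder approximated with 10 flat sides), circumscribed radius ≈ 7 mm, height ≈ 28 mm (dimensions read to the nearest mm from the axis ticks). For the g-code, the solid's height is divided into equal slices at the stated Δz and each level perimeter traced with G1 moves after a G0 lift.

; perimeter-only toolpath
G21 ; units = mm
G90 ; absolute positioning
G28 ; home
; layer 1
G0 Z9.3
G0 X14.0 Y7.0
G1 X12.7 Y11.1
G1 X9.2 Y13.7
G1 X4.8 Y13.7
G1 X1.3 Y11.1
G1 X0.0 Y7.0
G1 X1.3 Y2.9
G1 X4.8 Y0.3
G1 X9.2 Y0.3
G1 X12.7 Y2.9
G1 X14.0 Y7.0
; layer 2
G0 Z18.7
G0 X14.0 Y7.0
G1 X12.7 Y11.1
G1 X9.2 Y13.7
G1 X4.8 Y13.7
G1 X1.3 Y11.1
G1 X0.0 Y7.0
G1 X1.3 Y2.9
G1 X4.8 Y0.3
G1 X9.2 Y0.3
G1 X12.7 Y2.9
G1 X14.0 Y7.0
; layer 3
G0 Z28.0
G0 X14.0 Y7.0
G1 X12.7 Y11.1
G1 X9.2 Y13.7
G1 X4.8 Y13.7
G1 X1.3 Y11.1
G1 X0.0 Y7.0
G1 X1.3 Y2.9
G1 X4.8 Y0.3
G1 X9.2 Y0.3
G1 X12.7 Y2.9
G1 X14.0 Y7.0
M2 ; end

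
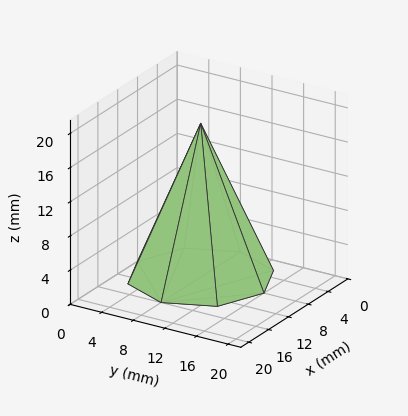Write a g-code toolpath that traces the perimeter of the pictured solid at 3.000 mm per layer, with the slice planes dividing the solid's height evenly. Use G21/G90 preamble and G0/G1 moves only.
Reading the render: the shape is a regular 8-sided pyramid, base circumscribed radius ≈ 8 mm, apex at z ≈ 18 mm (dimensions read to the nearest mm from the axis ticks). For the g-code, the solid's height is divided into equal slices at the stated Δz and each level perimeter traced with G1 moves after a G0 lift.

; perimeter-only toolpath
G21 ; units = mm
G90 ; absolute positioning
G28 ; home
; layer 1
G0 Z3.000
G0 X14.667 Y8.000
G1 X12.714 Y12.714
G1 X8.000 Y14.667
G1 X3.286 Y12.714
G1 X1.333 Y8.000
G1 X3.286 Y3.286
G1 X8.000 Y1.333
G1 X12.714 Y3.286
G1 X14.667 Y8.000
; layer 2
G0 Z6.000
G0 X13.333 Y8.000
G1 X11.771 Y11.771
G1 X8.000 Y13.333
G1 X4.229 Y11.771
G1 X2.667 Y8.000
G1 X4.229 Y4.229
G1 X8.000 Y2.667
G1 X11.771 Y4.229
G1 X13.333 Y8.000
; layer 3
G0 Z9.000
G0 X12.000 Y8.000
G1 X10.829 Y10.829
G1 X8.000 Y12.000
G1 X5.171 Y10.829
G1 X4.000 Y8.000
G1 X5.171 Y5.171
G1 X8.000 Y4.000
G1 X10.829 Y5.171
G1 X12.000 Y8.000
; layer 4
G0 Z12.000
G0 X10.667 Y8.000
G1 X9.886 Y9.886
G1 X8.000 Y10.667
G1 X6.114 Y9.886
G1 X5.333 Y8.000
G1 X6.114 Y6.114
G1 X8.000 Y5.333
G1 X9.886 Y6.114
G1 X10.667 Y8.000
; layer 5
G0 Z15.000
G0 X9.333 Y8.000
G1 X8.943 Y8.943
G1 X8.000 Y9.333
G1 X7.057 Y8.943
G1 X6.667 Y8.000
G1 X7.057 Y7.057
G1 X8.000 Y6.667
G1 X8.943 Y7.057
G1 X9.333 Y8.000
M2 ; end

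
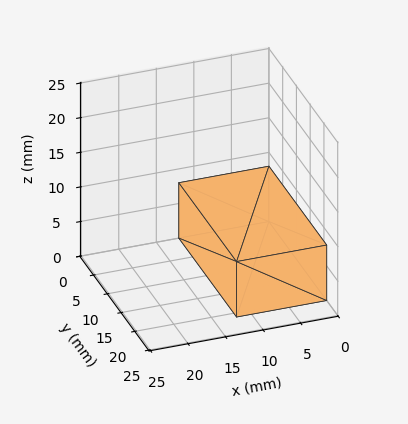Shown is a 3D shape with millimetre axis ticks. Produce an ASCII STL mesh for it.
Reading the render: the shape is a rectangular box, roughly 12 × 21 mm footprint and 8 mm tall (dimensions read to the nearest mm from the axis ticks). For the STL, each face is triangulated and given an outward normal.

solid part
  facet normal 0.0000 0.0000 -1.0000
    outer loop
      vertex 12.00 21.00 0.00
      vertex 12.00 0.00 0.00
      vertex 0.00 0.00 0.00
    endloop
  endfacet
  facet normal 0.0000 0.0000 -1.0000
    outer loop
      vertex 0.00 21.00 0.00
      vertex 12.00 21.00 0.00
      vertex 0.00 0.00 0.00
    endloop
  endfacet
  facet normal 0.0000 0.0000 1.0000
    outer loop
      vertex 0.00 0.00 8.00
      vertex 12.00 0.00 8.00
      vertex 12.00 21.00 8.00
    endloop
  endfacet
  facet normal 0.0000 0.0000 1.0000
    outer loop
      vertex 0.00 0.00 8.00
      vertex 12.00 21.00 8.00
      vertex 0.00 21.00 8.00
    endloop
  endfacet
  facet normal 0.0000 -1.0000 0.0000
    outer loop
      vertex 0.00 0.00 0.00
      vertex 12.00 0.00 0.00
      vertex 12.00 0.00 8.00
    endloop
  endfacet
  facet normal 0.0000 -1.0000 0.0000
    outer loop
      vertex 0.00 0.00 0.00
      vertex 12.00 0.00 8.00
      vertex 0.00 0.00 8.00
    endloop
  endfacet
  facet normal 0.0000 1.0000 0.0000
    outer loop
      vertex 12.00 21.00 8.00
      vertex 12.00 21.00 0.00
      vertex 0.00 21.00 0.00
    endloop
  endfacet
  facet normal 0.0000 1.0000 0.0000
    outer loop
      vertex 0.00 21.00 8.00
      vertex 12.00 21.00 8.00
      vertex 0.00 21.00 0.00
    endloop
  endfacet
  facet normal -1.0000 0.0000 0.0000
    outer loop
      vertex 0.00 21.00 8.00
      vertex 0.00 21.00 0.00
      vertex 0.00 0.00 0.00
    endloop
  endfacet
  facet normal -1.0000 0.0000 0.0000
    outer loop
      vertex 0.00 0.00 8.00
      vertex 0.00 21.00 8.00
      vertex 0.00 0.00 0.00
    endloop
  endfacet
  facet normal 1.0000 0.0000 0.0000
    outer loop
      vertex 12.00 0.00 0.00
      vertex 12.00 21.00 0.00
      vertex 12.00 21.00 8.00
    endloop
  endfacet
  facet normal 1.0000 0.0000 0.0000
    outer loop
      vertex 12.00 0.00 0.00
      vertex 12.00 21.00 8.00
      vertex 12.00 0.00 8.00
    endloop
  endfacet
endsolid part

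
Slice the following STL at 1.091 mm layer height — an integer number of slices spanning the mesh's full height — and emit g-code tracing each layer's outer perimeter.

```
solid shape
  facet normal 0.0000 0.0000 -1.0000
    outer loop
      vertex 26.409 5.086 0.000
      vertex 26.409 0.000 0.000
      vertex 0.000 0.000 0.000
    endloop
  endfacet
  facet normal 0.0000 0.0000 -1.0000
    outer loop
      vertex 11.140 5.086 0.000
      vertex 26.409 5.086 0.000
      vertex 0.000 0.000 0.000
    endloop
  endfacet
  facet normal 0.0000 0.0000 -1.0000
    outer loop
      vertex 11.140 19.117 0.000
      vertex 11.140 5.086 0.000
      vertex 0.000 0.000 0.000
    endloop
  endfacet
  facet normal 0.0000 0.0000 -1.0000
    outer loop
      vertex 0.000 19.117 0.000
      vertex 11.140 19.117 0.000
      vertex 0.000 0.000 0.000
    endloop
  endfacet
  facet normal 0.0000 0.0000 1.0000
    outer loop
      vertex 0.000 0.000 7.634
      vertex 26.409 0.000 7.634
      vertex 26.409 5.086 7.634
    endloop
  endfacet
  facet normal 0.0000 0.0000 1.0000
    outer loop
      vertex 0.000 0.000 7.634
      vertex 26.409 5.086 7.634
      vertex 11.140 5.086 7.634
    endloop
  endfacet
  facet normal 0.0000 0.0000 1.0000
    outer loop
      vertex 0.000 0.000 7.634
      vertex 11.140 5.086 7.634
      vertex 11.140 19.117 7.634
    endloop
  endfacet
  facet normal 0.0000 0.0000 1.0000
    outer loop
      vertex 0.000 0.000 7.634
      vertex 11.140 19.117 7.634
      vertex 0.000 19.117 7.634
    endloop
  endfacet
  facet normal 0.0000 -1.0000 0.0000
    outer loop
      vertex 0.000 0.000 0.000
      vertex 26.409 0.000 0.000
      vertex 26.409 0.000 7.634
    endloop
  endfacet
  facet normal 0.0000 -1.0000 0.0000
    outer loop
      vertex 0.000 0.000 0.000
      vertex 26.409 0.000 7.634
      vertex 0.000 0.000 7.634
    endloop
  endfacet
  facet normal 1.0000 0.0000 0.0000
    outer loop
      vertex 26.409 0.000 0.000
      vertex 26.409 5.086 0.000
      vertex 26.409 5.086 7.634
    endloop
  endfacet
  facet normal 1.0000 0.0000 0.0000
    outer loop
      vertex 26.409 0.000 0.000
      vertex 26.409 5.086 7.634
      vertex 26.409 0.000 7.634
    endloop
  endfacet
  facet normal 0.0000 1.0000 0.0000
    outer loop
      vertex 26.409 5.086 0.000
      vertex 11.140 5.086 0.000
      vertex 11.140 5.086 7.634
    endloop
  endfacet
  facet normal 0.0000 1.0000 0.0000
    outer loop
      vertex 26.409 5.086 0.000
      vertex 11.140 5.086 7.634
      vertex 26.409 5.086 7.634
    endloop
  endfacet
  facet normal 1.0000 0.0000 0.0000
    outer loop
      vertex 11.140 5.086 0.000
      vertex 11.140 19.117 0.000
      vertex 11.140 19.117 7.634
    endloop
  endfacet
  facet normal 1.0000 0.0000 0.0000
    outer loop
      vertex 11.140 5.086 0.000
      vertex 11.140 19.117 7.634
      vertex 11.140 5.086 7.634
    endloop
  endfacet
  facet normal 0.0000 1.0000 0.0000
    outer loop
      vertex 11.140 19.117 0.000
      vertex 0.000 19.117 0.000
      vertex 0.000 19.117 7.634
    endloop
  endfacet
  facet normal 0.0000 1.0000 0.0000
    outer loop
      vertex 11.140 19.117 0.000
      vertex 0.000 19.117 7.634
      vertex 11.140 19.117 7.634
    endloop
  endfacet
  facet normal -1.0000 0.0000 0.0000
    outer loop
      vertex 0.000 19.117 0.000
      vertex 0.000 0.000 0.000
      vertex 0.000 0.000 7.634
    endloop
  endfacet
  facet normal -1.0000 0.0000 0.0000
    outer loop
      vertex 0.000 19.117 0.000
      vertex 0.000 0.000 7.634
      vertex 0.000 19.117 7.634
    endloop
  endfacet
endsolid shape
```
; perimeter-only toolpath
G21 ; units = mm
G90 ; absolute positioning
G28 ; home
; layer 1
G0 Z1.091
G0 X0.000 Y0.000
G1 X26.409 Y0.000
G1 X26.409 Y5.086
G1 X11.140 Y5.086
G1 X11.140 Y19.117
G1 X0.000 Y19.117
G1 X0.000 Y0.000
; layer 2
G0 Z2.181
G0 X0.000 Y0.000
G1 X26.409 Y0.000
G1 X26.409 Y5.086
G1 X11.140 Y5.086
G1 X11.140 Y19.117
G1 X0.000 Y19.117
G1 X0.000 Y0.000
; layer 3
G0 Z3.272
G0 X0.000 Y0.000
G1 X26.409 Y0.000
G1 X26.409 Y5.086
G1 X11.140 Y5.086
G1 X11.140 Y19.117
G1 X0.000 Y19.117
G1 X0.000 Y0.000
; layer 4
G0 Z4.362
G0 X0.000 Y0.000
G1 X26.409 Y0.000
G1 X26.409 Y5.086
G1 X11.140 Y5.086
G1 X11.140 Y19.117
G1 X0.000 Y19.117
G1 X0.000 Y0.000
; layer 5
G0 Z5.453
G0 X0.000 Y0.000
G1 X26.409 Y0.000
G1 X26.409 Y5.086
G1 X11.140 Y5.086
G1 X11.140 Y19.117
G1 X0.000 Y19.117
G1 X0.000 Y0.000
; layer 6
G0 Z6.543
G0 X0.000 Y0.000
G1 X26.409 Y0.000
G1 X26.409 Y5.086
G1 X11.140 Y5.086
G1 X11.140 Y19.117
G1 X0.000 Y19.117
G1 X0.000 Y0.000
; layer 7
G0 Z7.634
G0 X0.000 Y0.000
G1 X26.409 Y0.000
G1 X26.409 Y5.086
G1 X11.140 Y5.086
G1 X11.140 Y19.117
G1 X0.000 Y19.117
G1 X0.000 Y0.000
M2 ; end

The solid is an L-shaped prism: outer 26.4 × 19.1 mm, arm thicknesses ≈ 5.09 mm (horizontal) and 11.1 mm (vertical), extruded 7.63 mm in z. Slicing at Δz = 1.091 mm — 7 equal slices spanning the solid's height, so layer i sits at z = i·h/7 — gives 7 non-empty perimeters. Each is a 6-segment closed polygon; G0 lifts to the layer z and rapids to the start vertex, then G1 traces the edges.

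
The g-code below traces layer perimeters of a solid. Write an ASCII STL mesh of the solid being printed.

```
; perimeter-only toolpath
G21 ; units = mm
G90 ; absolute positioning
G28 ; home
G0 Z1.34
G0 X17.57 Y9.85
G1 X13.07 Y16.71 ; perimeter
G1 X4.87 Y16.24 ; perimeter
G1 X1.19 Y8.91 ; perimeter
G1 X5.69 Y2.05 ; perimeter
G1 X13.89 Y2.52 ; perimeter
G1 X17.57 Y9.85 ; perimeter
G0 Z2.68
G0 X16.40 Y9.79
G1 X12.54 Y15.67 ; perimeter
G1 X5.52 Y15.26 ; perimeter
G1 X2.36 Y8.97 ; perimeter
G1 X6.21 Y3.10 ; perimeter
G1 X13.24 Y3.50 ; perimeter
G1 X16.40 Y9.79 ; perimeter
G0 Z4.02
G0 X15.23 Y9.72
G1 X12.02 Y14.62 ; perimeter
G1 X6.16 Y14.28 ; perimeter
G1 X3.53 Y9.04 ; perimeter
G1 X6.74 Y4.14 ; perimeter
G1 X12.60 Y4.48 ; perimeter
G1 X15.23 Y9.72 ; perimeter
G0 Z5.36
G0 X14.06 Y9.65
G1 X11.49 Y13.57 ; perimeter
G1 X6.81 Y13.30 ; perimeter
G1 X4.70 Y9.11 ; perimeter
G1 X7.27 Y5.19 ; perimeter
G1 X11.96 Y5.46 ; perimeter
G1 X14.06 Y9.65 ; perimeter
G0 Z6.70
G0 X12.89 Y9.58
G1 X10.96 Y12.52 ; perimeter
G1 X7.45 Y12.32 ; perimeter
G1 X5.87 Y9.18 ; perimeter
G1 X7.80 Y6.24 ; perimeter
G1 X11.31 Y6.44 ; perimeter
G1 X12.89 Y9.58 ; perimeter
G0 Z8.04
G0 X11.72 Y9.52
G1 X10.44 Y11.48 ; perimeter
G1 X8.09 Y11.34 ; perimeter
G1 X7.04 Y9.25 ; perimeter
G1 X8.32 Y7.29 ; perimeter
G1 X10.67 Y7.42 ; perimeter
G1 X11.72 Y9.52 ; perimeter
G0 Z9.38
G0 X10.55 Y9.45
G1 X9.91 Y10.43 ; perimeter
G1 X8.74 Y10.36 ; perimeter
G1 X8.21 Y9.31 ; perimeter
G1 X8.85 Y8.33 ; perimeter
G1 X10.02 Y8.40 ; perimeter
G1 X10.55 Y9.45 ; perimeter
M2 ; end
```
solid part
  facet normal 0.0000 0.0000 -1.0000
    outer loop
      vertex 4.23 17.22 0.00
      vertex 13.60 17.76 0.00
      vertex 18.74 9.92 0.00
    endloop
  endfacet
  facet normal 0.0000 0.0000 -1.0000
    outer loop
      vertex 0.02 8.84 0.00
      vertex 4.23 17.22 0.00
      vertex 18.74 9.92 0.00
    endloop
  endfacet
  facet normal 0.0000 0.0000 -1.0000
    outer loop
      vertex 5.16 1.00 0.00
      vertex 0.02 8.84 0.00
      vertex 18.74 9.92 0.00
    endloop
  endfacet
  facet normal 0.0000 0.0000 -1.0000
    outer loop
      vertex 14.53 1.54 0.00
      vertex 5.16 1.00 0.00
      vertex 18.74 9.92 0.00
    endloop
  endfacet
  facet normal 0.6665 0.4370 0.6040
    outer loop
      vertex 18.74 9.92 0.00
      vertex 13.60 17.76 0.00
      vertex 9.38 9.38 10.72
    endloop
  endfacet
  facet normal -0.0459 0.7957 0.6040
    outer loop
      vertex 13.60 17.76 0.00
      vertex 4.23 17.22 0.00
      vertex 9.38 9.38 10.72
    endloop
  endfacet
  facet normal -0.7123 0.3578 0.6039
    outer loop
      vertex 4.23 17.22 0.00
      vertex 0.02 8.84 0.00
      vertex 9.38 9.38 10.72
    endloop
  endfacet
  facet normal -0.6665 -0.4370 0.6040
    outer loop
      vertex 0.02 8.84 0.00
      vertex 5.16 1.00 0.00
      vertex 9.38 9.38 10.72
    endloop
  endfacet
  facet normal 0.0459 -0.7957 0.6040
    outer loop
      vertex 5.16 1.00 0.00
      vertex 14.53 1.54 0.00
      vertex 9.38 9.38 10.72
    endloop
  endfacet
  facet normal 0.7123 -0.3578 0.6039
    outer loop
      vertex 14.53 1.54 0.00
      vertex 18.74 9.92 0.00
      vertex 9.38 9.38 10.72
    endloop
  endfacet
endsolid part

The G0 Z moves step by Δz≈1.34 mm. The G1 loops shrink linearly with z, so the solid tapers from its base footprint up to z≈10.7. Closing with a flat bottom cap and the tapered top and triangulating gives 10 facets — a regular 6-sided pyramid, base circumscribed radius ≈ 9.38 mm, apex at z ≈ 10.7 mm.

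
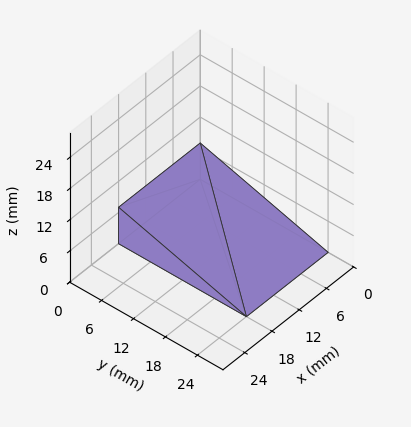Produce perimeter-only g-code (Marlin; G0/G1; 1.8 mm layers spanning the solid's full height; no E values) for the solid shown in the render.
Reading the render: the shape is a wedge (ramp): 18 × 24 mm base, rising to 7 mm along the y=0 edge and sloping linearly to z=0 at y=24 (dimensions read to the nearest mm from the axis ticks). For the g-code, the solid's height is divided into equal slices at the stated Δz and each level perimeter traced with G1 moves after a G0 lift.

; perimeter-only toolpath
G21 ; units = mm
G90 ; absolute positioning
G28 ; home
; layer 1
G0 Z1.8
G0 X0.0 Y0.0
G1 X18.0 Y0.0
G1 X18.0 Y18.0
G1 X0.0 Y18.0
G1 X0.0 Y0.0
; layer 2
G0 Z3.5
G0 X0.0 Y0.0
G1 X18.0 Y0.0
G1 X18.0 Y12.0
G1 X0.0 Y12.0
G1 X0.0 Y0.0
; layer 3
G0 Z5.2
G0 X0.0 Y0.0
G1 X18.0 Y0.0
G1 X18.0 Y6.0
G1 X0.0 Y6.0
G1 X0.0 Y0.0
M2 ; end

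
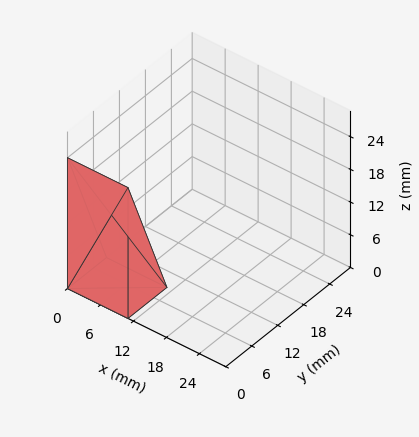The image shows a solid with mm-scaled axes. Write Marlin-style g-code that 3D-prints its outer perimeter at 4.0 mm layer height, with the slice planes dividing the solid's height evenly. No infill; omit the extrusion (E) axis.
Reading the render: the shape is a wedge (ramp): 11 × 9 mm base, rising to 24 mm along the y=0 edge and sloping linearly to z=0 at y=9 (dimensions read to the nearest mm from the axis ticks). For the g-code, the solid's height is divided into equal slices at the stated Δz and each level perimeter traced with G1 moves after a G0 lift.

; perimeter-only toolpath
G21 ; units = mm
G90 ; absolute positioning
G28 ; home
; layer 1
G0 Z4.0
G0 X0.0 Y0.0
G1 X11.0 Y0.0
G1 X11.0 Y7.5
G1 X0.0 Y7.5
G1 X0.0 Y0.0
; layer 2
G0 Z8.0
G0 X0.0 Y0.0
G1 X11.0 Y0.0
G1 X11.0 Y6.0
G1 X0.0 Y6.0
G1 X0.0 Y0.0
; layer 3
G0 Z12.0
G0 X0.0 Y0.0
G1 X11.0 Y0.0
G1 X11.0 Y4.5
G1 X0.0 Y4.5
G1 X0.0 Y0.0
; layer 4
G0 Z16.0
G0 X0.0 Y0.0
G1 X11.0 Y0.0
G1 X11.0 Y3.0
G1 X0.0 Y3.0
G1 X0.0 Y0.0
; layer 5
G0 Z20.0
G0 X0.0 Y0.0
G1 X11.0 Y0.0
G1 X11.0 Y1.5
G1 X0.0 Y1.5
G1 X0.0 Y0.0
M2 ; end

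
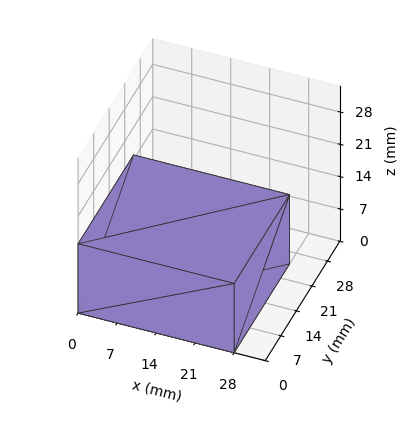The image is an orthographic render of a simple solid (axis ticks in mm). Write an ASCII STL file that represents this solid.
Reading the render: the shape is a rectangular box, roughly 28 × 25 mm footprint and 15 mm tall (dimensions read to the nearest mm from the axis ticks). For the STL, each face is triangulated and given an outward normal.

solid part
  facet normal 0.0000 0.0000 -1.0000
    outer loop
      vertex 28.000 25.000 0.000
      vertex 28.000 0.000 0.000
      vertex 0.000 0.000 0.000
    endloop
  endfacet
  facet normal 0.0000 0.0000 -1.0000
    outer loop
      vertex 0.000 25.000 0.000
      vertex 28.000 25.000 0.000
      vertex 0.000 0.000 0.000
    endloop
  endfacet
  facet normal 0.0000 0.0000 1.0000
    outer loop
      vertex 0.000 0.000 15.000
      vertex 28.000 0.000 15.000
      vertex 28.000 25.000 15.000
    endloop
  endfacet
  facet normal 0.0000 0.0000 1.0000
    outer loop
      vertex 0.000 0.000 15.000
      vertex 28.000 25.000 15.000
      vertex 0.000 25.000 15.000
    endloop
  endfacet
  facet normal 0.0000 -1.0000 0.0000
    outer loop
      vertex 0.000 0.000 0.000
      vertex 28.000 0.000 0.000
      vertex 28.000 0.000 15.000
    endloop
  endfacet
  facet normal 0.0000 -1.0000 0.0000
    outer loop
      vertex 0.000 0.000 0.000
      vertex 28.000 0.000 15.000
      vertex 0.000 0.000 15.000
    endloop
  endfacet
  facet normal 0.0000 1.0000 0.0000
    outer loop
      vertex 28.000 25.000 15.000
      vertex 28.000 25.000 0.000
      vertex 0.000 25.000 0.000
    endloop
  endfacet
  facet normal 0.0000 1.0000 0.0000
    outer loop
      vertex 0.000 25.000 15.000
      vertex 28.000 25.000 15.000
      vertex 0.000 25.000 0.000
    endloop
  endfacet
  facet normal -1.0000 0.0000 0.0000
    outer loop
      vertex 0.000 25.000 15.000
      vertex 0.000 25.000 0.000
      vertex 0.000 0.000 0.000
    endloop
  endfacet
  facet normal -1.0000 0.0000 0.0000
    outer loop
      vertex 0.000 0.000 15.000
      vertex 0.000 25.000 15.000
      vertex 0.000 0.000 0.000
    endloop
  endfacet
  facet normal 1.0000 0.0000 0.0000
    outer loop
      vertex 28.000 0.000 0.000
      vertex 28.000 25.000 0.000
      vertex 28.000 25.000 15.000
    endloop
  endfacet
  facet normal 1.0000 0.0000 0.0000
    outer loop
      vertex 28.000 0.000 0.000
      vertex 28.000 25.000 15.000
      vertex 28.000 0.000 15.000
    endloop
  endfacet
endsolid part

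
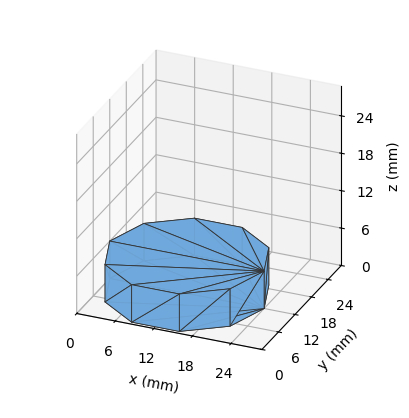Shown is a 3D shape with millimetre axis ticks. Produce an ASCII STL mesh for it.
Reading the render: the shape is a regular 10-sided prism (a cylinder approximated with 10 flat sides), circumscribed radius ≈ 12 mm, height ≈ 6 mm (dimensions read to the nearest mm from the axis ticks). For the STL, each face is triangulated and given an outward normal.

solid part
  facet normal 0.0000 0.0000 -1.0000
    outer loop
      vertex 15.71 23.41 0.00
      vertex 21.71 19.05 0.00
      vertex 24.00 12.00 0.00
    endloop
  endfacet
  facet normal 0.0000 0.0000 -1.0000
    outer loop
      vertex 8.29 23.41 0.00
      vertex 15.71 23.41 0.00
      vertex 24.00 12.00 0.00
    endloop
  endfacet
  facet normal 0.0000 0.0000 -1.0000
    outer loop
      vertex 2.29 19.05 0.00
      vertex 8.29 23.41 0.00
      vertex 24.00 12.00 0.00
    endloop
  endfacet
  facet normal 0.0000 0.0000 -1.0000
    outer loop
      vertex 0.00 12.00 0.00
      vertex 2.29 19.05 0.00
      vertex 24.00 12.00 0.00
    endloop
  endfacet
  facet normal 0.0000 0.0000 -1.0000
    outer loop
      vertex 2.29 4.95 0.00
      vertex 0.00 12.00 0.00
      vertex 24.00 12.00 0.00
    endloop
  endfacet
  facet normal 0.0000 0.0000 -1.0000
    outer loop
      vertex 8.29 0.59 0.00
      vertex 2.29 4.95 0.00
      vertex 24.00 12.00 0.00
    endloop
  endfacet
  facet normal 0.0000 0.0000 -1.0000
    outer loop
      vertex 15.71 0.59 0.00
      vertex 8.29 0.59 0.00
      vertex 24.00 12.00 0.00
    endloop
  endfacet
  facet normal 0.0000 0.0000 -1.0000
    outer loop
      vertex 21.71 4.95 0.00
      vertex 15.71 0.59 0.00
      vertex 24.00 12.00 0.00
    endloop
  endfacet
  facet normal 0.0000 0.0000 1.0000
    outer loop
      vertex 24.00 12.00 6.00
      vertex 21.71 19.05 6.00
      vertex 15.71 23.41 6.00
    endloop
  endfacet
  facet normal 0.0000 0.0000 1.0000
    outer loop
      vertex 24.00 12.00 6.00
      vertex 15.71 23.41 6.00
      vertex 8.29 23.41 6.00
    endloop
  endfacet
  facet normal 0.0000 0.0000 1.0000
    outer loop
      vertex 24.00 12.00 6.00
      vertex 8.29 23.41 6.00
      vertex 2.29 19.05 6.00
    endloop
  endfacet
  facet normal 0.0000 0.0000 1.0000
    outer loop
      vertex 24.00 12.00 6.00
      vertex 2.29 19.05 6.00
      vertex 0.00 12.00 6.00
    endloop
  endfacet
  facet normal 0.0000 0.0000 1.0000
    outer loop
      vertex 24.00 12.00 6.00
      vertex 0.00 12.00 6.00
      vertex 2.29 4.95 6.00
    endloop
  endfacet
  facet normal 0.0000 0.0000 1.0000
    outer loop
      vertex 24.00 12.00 6.00
      vertex 2.29 4.95 6.00
      vertex 8.29 0.59 6.00
    endloop
  endfacet
  facet normal 0.0000 0.0000 1.0000
    outer loop
      vertex 24.00 12.00 6.00
      vertex 8.29 0.59 6.00
      vertex 15.71 0.59 6.00
    endloop
  endfacet
  facet normal 0.0000 0.0000 1.0000
    outer loop
      vertex 24.00 12.00 6.00
      vertex 15.71 0.59 6.00
      vertex 21.71 4.95 6.00
    endloop
  endfacet
  facet normal 0.9511 0.3089 0.0000
    outer loop
      vertex 24.00 12.00 0.00
      vertex 21.71 19.05 0.00
      vertex 21.71 19.05 6.00
    endloop
  endfacet
  facet normal 0.9511 0.3089 0.0000
    outer loop
      vertex 24.00 12.00 0.00
      vertex 21.71 19.05 6.00
      vertex 24.00 12.00 6.00
    endloop
  endfacet
  facet normal 0.5879 0.8090 0.0000
    outer loop
      vertex 21.71 19.05 0.00
      vertex 15.71 23.41 0.00
      vertex 15.71 23.41 6.00
    endloop
  endfacet
  facet normal 0.5879 0.8090 0.0000
    outer loop
      vertex 21.71 19.05 0.00
      vertex 15.71 23.41 6.00
      vertex 21.71 19.05 6.00
    endloop
  endfacet
  facet normal 0.0000 1.0000 0.0000
    outer loop
      vertex 15.71 23.41 0.00
      vertex 8.29 23.41 0.00
      vertex 8.29 23.41 6.00
    endloop
  endfacet
  facet normal 0.0000 1.0000 0.0000
    outer loop
      vertex 15.71 23.41 0.00
      vertex 8.29 23.41 6.00
      vertex 15.71 23.41 6.00
    endloop
  endfacet
  facet normal -0.5879 0.8090 0.0000
    outer loop
      vertex 8.29 23.41 0.00
      vertex 2.29 19.05 0.00
      vertex 2.29 19.05 6.00
    endloop
  endfacet
  facet normal -0.5879 0.8090 0.0000
    outer loop
      vertex 8.29 23.41 0.00
      vertex 2.29 19.05 6.00
      vertex 8.29 23.41 6.00
    endloop
  endfacet
  facet normal -0.9511 0.3089 0.0000
    outer loop
      vertex 2.29 19.05 0.00
      vertex 0.00 12.00 0.00
      vertex 0.00 12.00 6.00
    endloop
  endfacet
  facet normal -0.9511 0.3089 0.0000
    outer loop
      vertex 2.29 19.05 0.00
      vertex 0.00 12.00 6.00
      vertex 2.29 19.05 6.00
    endloop
  endfacet
  facet normal -0.9511 -0.3089 0.0000
    outer loop
      vertex 0.00 12.00 0.00
      vertex 2.29 4.95 0.00
      vertex 2.29 4.95 6.00
    endloop
  endfacet
  facet normal -0.9511 -0.3089 0.0000
    outer loop
      vertex 0.00 12.00 0.00
      vertex 2.29 4.95 6.00
      vertex 0.00 12.00 6.00
    endloop
  endfacet
  facet normal -0.5879 -0.8090 0.0000
    outer loop
      vertex 2.29 4.95 0.00
      vertex 8.29 0.59 0.00
      vertex 8.29 0.59 6.00
    endloop
  endfacet
  facet normal -0.5879 -0.8090 0.0000
    outer loop
      vertex 2.29 4.95 0.00
      vertex 8.29 0.59 6.00
      vertex 2.29 4.95 6.00
    endloop
  endfacet
  facet normal 0.0000 -1.0000 0.0000
    outer loop
      vertex 8.29 0.59 0.00
      vertex 15.71 0.59 0.00
      vertex 15.71 0.59 6.00
    endloop
  endfacet
  facet normal 0.0000 -1.0000 0.0000
    outer loop
      vertex 8.29 0.59 0.00
      vertex 15.71 0.59 6.00
      vertex 8.29 0.59 6.00
    endloop
  endfacet
  facet normal 0.5879 -0.8090 0.0000
    outer loop
      vertex 15.71 0.59 0.00
      vertex 21.71 4.95 0.00
      vertex 21.71 4.95 6.00
    endloop
  endfacet
  facet normal 0.5879 -0.8090 0.0000
    outer loop
      vertex 15.71 0.59 0.00
      vertex 21.71 4.95 6.00
      vertex 15.71 0.59 6.00
    endloop
  endfacet
  facet normal 0.9511 -0.3089 0.0000
    outer loop
      vertex 21.71 4.95 0.00
      vertex 24.00 12.00 0.00
      vertex 24.00 12.00 6.00
    endloop
  endfacet
  facet normal 0.9511 -0.3089 0.0000
    outer loop
      vertex 21.71 4.95 0.00
      vertex 24.00 12.00 6.00
      vertex 21.71 4.95 6.00
    endloop
  endfacet
endsolid part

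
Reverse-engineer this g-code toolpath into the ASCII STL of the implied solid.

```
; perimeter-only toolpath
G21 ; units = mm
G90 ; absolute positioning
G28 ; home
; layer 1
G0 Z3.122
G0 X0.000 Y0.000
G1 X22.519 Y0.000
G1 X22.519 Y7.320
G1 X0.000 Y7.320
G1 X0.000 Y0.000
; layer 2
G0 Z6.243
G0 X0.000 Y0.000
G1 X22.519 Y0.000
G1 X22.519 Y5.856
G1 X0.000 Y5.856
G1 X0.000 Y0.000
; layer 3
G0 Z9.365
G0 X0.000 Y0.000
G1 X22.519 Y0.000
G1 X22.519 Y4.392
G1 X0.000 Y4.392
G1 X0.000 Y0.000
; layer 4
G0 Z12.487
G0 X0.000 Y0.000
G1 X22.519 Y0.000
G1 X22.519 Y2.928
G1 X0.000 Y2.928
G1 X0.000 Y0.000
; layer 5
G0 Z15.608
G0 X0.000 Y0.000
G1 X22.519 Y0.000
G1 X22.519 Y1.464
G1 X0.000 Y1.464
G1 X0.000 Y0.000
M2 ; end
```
solid part
  facet normal 0.0000 0.0000 -1.0000
    outer loop
      vertex 22.519 8.784 0.000
      vertex 22.519 0.000 0.000
      vertex 0.000 0.000 0.000
    endloop
  endfacet
  facet normal 0.0000 0.0000 -1.0000
    outer loop
      vertex 0.000 8.784 0.000
      vertex 22.519 8.784 0.000
      vertex 0.000 0.000 0.000
    endloop
  endfacet
  facet normal 0.0000 -1.0000 0.0000
    outer loop
      vertex 0.000 0.000 0.000
      vertex 22.519 0.000 0.000
      vertex 22.519 0.000 18.730
    endloop
  endfacet
  facet normal 0.0000 -1.0000 0.0000
    outer loop
      vertex 0.000 0.000 0.000
      vertex 22.519 0.000 18.730
      vertex 0.000 0.000 18.730
    endloop
  endfacet
  facet normal 0.0000 0.9054 0.4246
    outer loop
      vertex 0.000 0.000 18.730
      vertex 22.519 0.000 18.730
      vertex 22.519 8.784 0.000
    endloop
  endfacet
  facet normal 0.0000 0.9054 0.4246
    outer loop
      vertex 0.000 0.000 18.730
      vertex 22.519 8.784 0.000
      vertex 0.000 8.784 0.000
    endloop
  endfacet
  facet normal -1.0000 0.0000 0.0000
    outer loop
      vertex 0.000 0.000 18.730
      vertex 0.000 8.784 0.000
      vertex 0.000 0.000 0.000
    endloop
  endfacet
  facet normal 1.0000 0.0000 0.0000
    outer loop
      vertex 22.519 0.000 0.000
      vertex 22.519 8.784 0.000
      vertex 22.519 0.000 18.730
    endloop
  endfacet
endsolid part

The G0 Z moves step by Δz≈3.122 mm. The G1 loops shrink linearly with z, so the solid tapers from its base footprint up to z≈18.7. Closing with a flat bottom cap and the tapered top and triangulating gives 8 facets — a wedge (ramp): 22.5 × 8.78 mm base, rising to 18.7 mm along the y=0 edge and sloping linearly to z=0 at y=8.78.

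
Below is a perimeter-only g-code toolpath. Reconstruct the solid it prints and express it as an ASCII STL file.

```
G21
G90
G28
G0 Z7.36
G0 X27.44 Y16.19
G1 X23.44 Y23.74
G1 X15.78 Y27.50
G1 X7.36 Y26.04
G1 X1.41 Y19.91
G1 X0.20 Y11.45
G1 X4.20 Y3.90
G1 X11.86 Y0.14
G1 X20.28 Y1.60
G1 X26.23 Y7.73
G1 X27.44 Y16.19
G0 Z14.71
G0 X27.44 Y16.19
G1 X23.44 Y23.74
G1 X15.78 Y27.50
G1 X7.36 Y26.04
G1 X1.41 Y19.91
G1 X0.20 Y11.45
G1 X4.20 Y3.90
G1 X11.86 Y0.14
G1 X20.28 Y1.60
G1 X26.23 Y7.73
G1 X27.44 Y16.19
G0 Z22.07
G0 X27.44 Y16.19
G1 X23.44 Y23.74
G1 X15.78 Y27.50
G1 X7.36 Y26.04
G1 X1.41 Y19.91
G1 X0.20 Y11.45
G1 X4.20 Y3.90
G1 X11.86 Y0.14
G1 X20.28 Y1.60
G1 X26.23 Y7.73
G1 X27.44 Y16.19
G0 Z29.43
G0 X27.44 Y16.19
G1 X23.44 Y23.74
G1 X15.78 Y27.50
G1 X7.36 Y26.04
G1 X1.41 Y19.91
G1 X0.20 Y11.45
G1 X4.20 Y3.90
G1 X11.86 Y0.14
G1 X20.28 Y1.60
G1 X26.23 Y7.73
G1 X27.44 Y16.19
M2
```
solid part
  facet normal 0.0000 0.0000 -1.0000
    outer loop
      vertex 15.78 27.50 0.00
      vertex 23.44 23.74 0.00
      vertex 27.44 16.19 0.00
    endloop
  endfacet
  facet normal 0.0000 0.0000 -1.0000
    outer loop
      vertex 7.36 26.04 0.00
      vertex 15.78 27.50 0.00
      vertex 27.44 16.19 0.00
    endloop
  endfacet
  facet normal 0.0000 0.0000 -1.0000
    outer loop
      vertex 1.41 19.91 0.00
      vertex 7.36 26.04 0.00
      vertex 27.44 16.19 0.00
    endloop
  endfacet
  facet normal 0.0000 0.0000 -1.0000
    outer loop
      vertex 0.20 11.45 0.00
      vertex 1.41 19.91 0.00
      vertex 27.44 16.19 0.00
    endloop
  endfacet
  facet normal 0.0000 0.0000 -1.0000
    outer loop
      vertex 4.20 3.90 0.00
      vertex 0.20 11.45 0.00
      vertex 27.44 16.19 0.00
    endloop
  endfacet
  facet normal 0.0000 0.0000 -1.0000
    outer loop
      vertex 11.86 0.14 0.00
      vertex 4.20 3.90 0.00
      vertex 27.44 16.19 0.00
    endloop
  endfacet
  facet normal 0.0000 0.0000 -1.0000
    outer loop
      vertex 20.28 1.60 0.00
      vertex 11.86 0.14 0.00
      vertex 27.44 16.19 0.00
    endloop
  endfacet
  facet normal 0.0000 0.0000 -1.0000
    outer loop
      vertex 26.23 7.73 0.00
      vertex 20.28 1.60 0.00
      vertex 27.44 16.19 0.00
    endloop
  endfacet
  facet normal 0.0000 0.0000 1.0000
    outer loop
      vertex 27.44 16.19 29.43
      vertex 23.44 23.74 29.43
      vertex 15.78 27.50 29.43
    endloop
  endfacet
  facet normal 0.0000 0.0000 1.0000
    outer loop
      vertex 27.44 16.19 29.43
      vertex 15.78 27.50 29.43
      vertex 7.36 26.04 29.43
    endloop
  endfacet
  facet normal 0.0000 0.0000 1.0000
    outer loop
      vertex 27.44 16.19 29.43
      vertex 7.36 26.04 29.43
      vertex 1.41 19.91 29.43
    endloop
  endfacet
  facet normal 0.0000 0.0000 1.0000
    outer loop
      vertex 27.44 16.19 29.43
      vertex 1.41 19.91 29.43
      vertex 0.20 11.45 29.43
    endloop
  endfacet
  facet normal 0.0000 0.0000 1.0000
    outer loop
      vertex 27.44 16.19 29.43
      vertex 0.20 11.45 29.43
      vertex 4.20 3.90 29.43
    endloop
  endfacet
  facet normal 0.0000 0.0000 1.0000
    outer loop
      vertex 27.44 16.19 29.43
      vertex 4.20 3.90 29.43
      vertex 11.86 0.14 29.43
    endloop
  endfacet
  facet normal 0.0000 0.0000 1.0000
    outer loop
      vertex 27.44 16.19 29.43
      vertex 11.86 0.14 29.43
      vertex 20.28 1.60 29.43
    endloop
  endfacet
  facet normal 0.0000 0.0000 1.0000
    outer loop
      vertex 27.44 16.19 29.43
      vertex 20.28 1.60 29.43
      vertex 26.23 7.73 29.43
    endloop
  endfacet
  facet normal 0.8836 0.4682 0.0000
    outer loop
      vertex 27.44 16.19 0.00
      vertex 23.44 23.74 0.00
      vertex 23.44 23.74 29.43
    endloop
  endfacet
  facet normal 0.8836 0.4682 0.0000
    outer loop
      vertex 27.44 16.19 0.00
      vertex 23.44 23.74 29.43
      vertex 27.44 16.19 29.43
    endloop
  endfacet
  facet normal 0.4406 0.8977 0.0000
    outer loop
      vertex 23.44 23.74 0.00
      vertex 15.78 27.50 0.00
      vertex 15.78 27.50 29.43
    endloop
  endfacet
  facet normal 0.4406 0.8977 0.0000
    outer loop
      vertex 23.44 23.74 0.00
      vertex 15.78 27.50 29.43
      vertex 23.44 23.74 29.43
    endloop
  endfacet
  facet normal -0.1708 0.9853 0.0000
    outer loop
      vertex 15.78 27.50 0.00
      vertex 7.36 26.04 0.00
      vertex 7.36 26.04 29.43
    endloop
  endfacet
  facet normal -0.1708 0.9853 0.0000
    outer loop
      vertex 15.78 27.50 0.00
      vertex 7.36 26.04 29.43
      vertex 15.78 27.50 29.43
    endloop
  endfacet
  facet normal -0.7176 0.6965 0.0000
    outer loop
      vertex 7.36 26.04 0.00
      vertex 1.41 19.91 0.00
      vertex 1.41 19.91 29.43
    endloop
  endfacet
  facet normal -0.7176 0.6965 0.0000
    outer loop
      vertex 7.36 26.04 0.00
      vertex 1.41 19.91 29.43
      vertex 7.36 26.04 29.43
    endloop
  endfacet
  facet normal -0.9899 0.1416 0.0000
    outer loop
      vertex 1.41 19.91 0.00
      vertex 0.20 11.45 0.00
      vertex 0.20 11.45 29.43
    endloop
  endfacet
  facet normal -0.9899 0.1416 0.0000
    outer loop
      vertex 1.41 19.91 0.00
      vertex 0.20 11.45 29.43
      vertex 1.41 19.91 29.43
    endloop
  endfacet
  facet normal -0.8836 -0.4682 0.0000
    outer loop
      vertex 0.20 11.45 0.00
      vertex 4.20 3.90 0.00
      vertex 4.20 3.90 29.43
    endloop
  endfacet
  facet normal -0.8836 -0.4682 0.0000
    outer loop
      vertex 0.20 11.45 0.00
      vertex 4.20 3.90 29.43
      vertex 0.20 11.45 29.43
    endloop
  endfacet
  facet normal -0.4406 -0.8977 0.0000
    outer loop
      vertex 4.20 3.90 0.00
      vertex 11.86 0.14 0.00
      vertex 11.86 0.14 29.43
    endloop
  endfacet
  facet normal -0.4406 -0.8977 0.0000
    outer loop
      vertex 4.20 3.90 0.00
      vertex 11.86 0.14 29.43
      vertex 4.20 3.90 29.43
    endloop
  endfacet
  facet normal 0.1708 -0.9853 0.0000
    outer loop
      vertex 11.86 0.14 0.00
      vertex 20.28 1.60 0.00
      vertex 20.28 1.60 29.43
    endloop
  endfacet
  facet normal 0.1708 -0.9853 0.0000
    outer loop
      vertex 11.86 0.14 0.00
      vertex 20.28 1.60 29.43
      vertex 11.86 0.14 29.43
    endloop
  endfacet
  facet normal 0.7176 -0.6965 0.0000
    outer loop
      vertex 20.28 1.60 0.00
      vertex 26.23 7.73 0.00
      vertex 26.23 7.73 29.43
    endloop
  endfacet
  facet normal 0.7176 -0.6965 0.0000
    outer loop
      vertex 20.28 1.60 0.00
      vertex 26.23 7.73 29.43
      vertex 20.28 1.60 29.43
    endloop
  endfacet
  facet normal 0.9899 -0.1416 0.0000
    outer loop
      vertex 26.23 7.73 0.00
      vertex 27.44 16.19 0.00
      vertex 27.44 16.19 29.43
    endloop
  endfacet
  facet normal 0.9899 -0.1416 0.0000
    outer loop
      vertex 26.23 7.73 0.00
      vertex 27.44 16.19 29.43
      vertex 26.23 7.73 29.43
    endloop
  endfacet
endsolid part

The G0 Z moves step by Δz≈7.36 mm. Every layer's G1 loop is the same polygon, so the solid is a straight extrusion of it from z=0 to z≈29.4. Closing with flat bottom and top caps and triangulating gives 36 facets — a regular 10-sided prism (a cylinder approximated with 10 flat sides), circumscribed radius ≈ 13.8 mm, height ≈ 29.4 mm.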